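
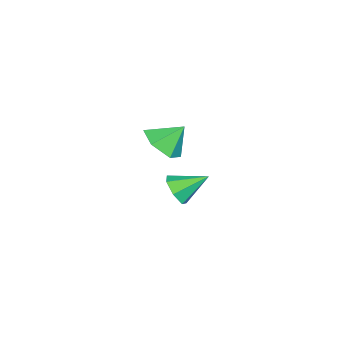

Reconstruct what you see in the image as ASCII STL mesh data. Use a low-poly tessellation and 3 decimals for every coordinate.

solid 
facet normal 0.208 -0.655 -0.726
outer loop
vertex 1.226 -1.455 1.418
vertex 0.469 -1.903 1.606
vertex 0.459 -1.237 1.002
endloop
endfacet
facet normal 0.278 0.961 -0.009
outer loop
vertex 1.226 -1.455 1.418
vertex 0.459 -1.237 1.002
vertex 0.231 -1.157 2.434
endloop
endfacet
facet normal 0.208 -0.655 -0.726
outer loop
vertex 0.459 -1.237 1.002
vertex 0.469 -1.903 1.606
vertex -0.299 -1.685 1.189
endloop
endfacet
facet normal -0.528 0.839 -0.131
outer loop
vertex 0.459 -1.237 1.002
vertex -0.299 -1.685 1.189
vertex 0.231 -1.157 2.434
endloop
endfacet
facet normal 0.208 -0.655 -0.726
outer loop
vertex -0.299 -1.685 1.189
vertex 0.469 -1.903 1.606
vertex -0.288 -2.352 1.794
endloop
endfacet
facet normal -0.925 0.247 0.289
outer loop
vertex -0.299 -1.685 1.189
vertex -0.288 -2.352 1.794
vertex 0.231 -1.157 2.434
endloop
endfacet
facet normal 0.208 -0.655 -0.726
outer loop
vertex -0.288 -2.352 1.794
vertex 0.469 -1.903 1.606
vertex 0.479 -2.57 2.211
endloop
endfacet
facet normal -0.514 -0.221 0.829
outer loop
vertex -0.288 -2.352 1.794
vertex 0.479 -2.57 2.211
vertex 0.231 -1.157 2.434
endloop
endfacet
facet normal 0.208 -0.655 -0.726
outer loop
vertex 0.479 -2.57 2.211
vertex 0.469 -1.903 1.606
vertex 1.236 -2.121 2.023
endloop
endfacet
facet normal 0.294 -0.098 0.951
outer loop
vertex 0.479 -2.57 2.211
vertex 1.236 -2.121 2.023
vertex 0.231 -1.157 2.434
endloop
endfacet
facet normal 0.208 -0.656 -0.726
outer loop
vertex 1.236 -2.121 2.023
vertex 0.469 -1.903 1.606
vertex 1.226 -1.455 1.418
endloop
endfacet
facet normal 0.690 0.493 0.531
outer loop
vertex 1.236 -2.121 2.023
vertex 1.226 -1.455 1.418
vertex 0.231 -1.157 2.434
endloop
endfacet
facet normal 0.237 -0.829 -0.507
outer loop
vertex -1.994 -1.701 -3.285
vertex -2.591 -2.059 -2.979
vertex -2.559 -1.656 -3.623
endloop
endfacet
facet normal 0.311 0.860 -0.405
outer loop
vertex -1.994 -1.701 -3.285
vertex -2.559 -1.656 -3.623
vertex -2.929 -0.881 -2.261
endloop
endfacet
facet normal 0.239 -0.828 -0.507
outer loop
vertex -2.559 -1.656 -3.623
vertex -2.591 -2.059 -2.979
vertex -3.148 -1.915 -3.477
endloop
endfacet
facet normal -0.448 0.719 -0.531
outer loop
vertex -2.559 -1.656 -3.623
vertex -3.148 -1.915 -3.477
vertex -2.929 -0.881 -2.261
endloop
endfacet
facet normal 0.237 -0.830 -0.505
outer loop
vertex -3.148 -1.915 -3.477
vertex -2.591 -2.059 -2.979
vertex -3.317 -2.281 -2.955
endloop
endfacet
facet normal -0.947 0.308 -0.091
outer loop
vertex -3.148 -1.915 -3.477
vertex -3.317 -2.281 -2.955
vertex -2.929 -0.881 -2.261
endloop
endfacet
facet normal 0.237 -0.830 -0.506
outer loop
vertex -3.317 -2.281 -2.955
vertex -2.591 -2.059 -2.979
vertex -2.94 -2.48 -2.452
endloop
endfacet
facet normal -0.811 -0.064 0.582
outer loop
vertex -3.317 -2.281 -2.955
vertex -2.94 -2.48 -2.452
vertex -2.929 -0.881 -2.261
endloop
endfacet
facet normal 0.237 -0.829 -0.506
outer loop
vertex -2.94 -2.48 -2.452
vertex -2.591 -2.059 -2.979
vertex -2.3 -2.362 -2.346
endloop
endfacet
facet normal -0.141 -0.116 0.983
outer loop
vertex -2.94 -2.48 -2.452
vertex -2.3 -2.362 -2.346
vertex -2.929 -0.881 -2.261
endloop
endfacet
facet normal 0.237 -0.829 -0.506
outer loop
vertex -2.3 -2.362 -2.346
vertex -2.591 -2.059 -2.979
vertex -1.879 -2.015 -2.717
endloop
endfacet
facet normal 0.556 0.190 0.809
outer loop
vertex -2.3 -2.362 -2.346
vertex -1.879 -2.015 -2.717
vertex -2.929 -0.881 -2.261
endloop
endfacet
facet normal 0.238 -0.829 -0.506
outer loop
vertex -1.879 -2.015 -2.717
vertex -2.591 -2.059 -2.979
vertex -1.994 -1.701 -3.285
endloop
endfacet
facet normal 0.757 0.624 0.192
outer loop
vertex -1.879 -2.015 -2.717
vertex -1.994 -1.701 -3.285
vertex -2.929 -0.881 -2.261
endloop
endfacet

endsolid


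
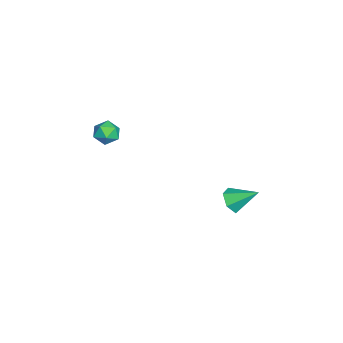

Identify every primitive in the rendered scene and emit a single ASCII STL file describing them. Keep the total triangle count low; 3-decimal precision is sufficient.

solid 
facet normal -0.121 -0.820 -0.559
outer loop
vertex 1.243 3.342 -0.481
vertex 0.678 3.123 -0.038
vertex 0.54 3.552 -0.637
endloop
endfacet
facet normal 0.348 0.780 -0.519
outer loop
vertex 1.243 3.342 -0.481
vertex 0.54 3.552 -0.637
vertex 0.862 4.377 0.818
endloop
endfacet
facet normal -0.119 -0.820 -0.560
outer loop
vertex 0.54 3.552 -0.637
vertex 0.678 3.123 -0.038
vertex -0.024 3.332 -0.195
endloop
endfacet
facet normal -0.550 0.773 -0.317
outer loop
vertex 0.54 3.552 -0.637
vertex -0.024 3.332 -0.195
vertex 0.862 4.377 0.818
endloop
endfacet
facet normal -0.119 -0.820 -0.560
outer loop
vertex -0.024 3.332 -0.195
vertex 0.678 3.123 -0.038
vertex 0.114 2.903 0.404
endloop
endfacet
facet normal -0.851 0.314 0.421
outer loop
vertex -0.024 3.332 -0.195
vertex 0.114 2.903 0.404
vertex 0.862 4.377 0.818
endloop
endfacet
facet normal -0.120 -0.819 -0.561
outer loop
vertex 0.114 2.903 0.404
vertex 0.678 3.123 -0.038
vertex 0.817 2.693 0.561
endloop
endfacet
facet normal -0.255 -0.139 0.957
outer loop
vertex 0.114 2.903 0.404
vertex 0.817 2.693 0.561
vertex 0.862 4.377 0.818
endloop
endfacet
facet normal -0.120 -0.819 -0.561
outer loop
vertex 0.817 2.693 0.561
vertex 0.678 3.123 -0.038
vertex 1.381 2.913 0.119
endloop
endfacet
facet normal 0.643 -0.132 0.754
outer loop
vertex 0.817 2.693 0.561
vertex 1.381 2.913 0.119
vertex 0.862 4.377 0.818
endloop
endfacet
facet normal -0.120 -0.820 -0.559
outer loop
vertex 1.381 2.913 0.119
vertex 0.678 3.123 -0.038
vertex 1.243 3.342 -0.481
endloop
endfacet
facet normal 0.945 0.327 0.017
outer loop
vertex 1.381 2.913 0.119
vertex 1.243 3.342 -0.481
vertex 0.862 4.377 0.818
endloop
endfacet
facet normal 0.023 0.978 0.207
outer loop
vertex -0.258 -2.316 3.33
vertex -0.954 -2.35 3.569
vertex -0.398 -2.462 4.037
endloop
endfacet
facet normal 0.672 0.687 0.275
outer loop
vertex -0.258 -2.316 3.33
vertex -0.398 -2.462 4.037
vertex 0.128 -2.834 3.681
endloop
endfacet
facet normal 0.849 0.394 -0.352
outer loop
vertex -0.258 -2.316 3.33
vertex 0.128 -2.834 3.681
vertex -0.103 -2.951 2.992
endloop
endfacet
facet normal 0.309 0.505 -0.806
outer loop
vertex -0.258 -2.316 3.33
vertex -0.103 -2.951 2.992
vertex -0.772 -2.652 2.923
endloop
endfacet
facet normal -0.200 0.865 -0.461
outer loop
vertex -0.258 -2.316 3.33
vertex -0.772 -2.652 2.923
vertex -0.954 -2.35 3.569
endloop
endfacet
facet normal 0.630 0.165 0.759
outer loop
vertex 0.128 -2.834 3.681
vertex -0.398 -2.462 4.037
vertex -0.328 -3.188 4.137
endloop
endfacet
facet normal -0.419 0.635 0.649
outer loop
vertex -0.398 -2.462 4.037
vertex -0.954 -2.35 3.569
vertex -0.997 -2.889 4.068
endloop
endfacet
facet normal -0.781 0.451 -0.431
outer loop
vertex -0.954 -2.35 3.569
vertex -0.772 -2.652 2.923
vertex -1.228 -3.006 3.379
endloop
endfacet
facet normal 0.043 -0.132 -0.990
outer loop
vertex -0.772 -2.652 2.923
vertex -0.103 -2.951 2.992
vertex -0.702 -3.378 3.023
endloop
endfacet
facet normal 0.916 -0.309 -0.255
outer loop
vertex -0.103 -2.951 2.992
vertex 0.128 -2.834 3.681
vertex -0.146 -3.49 3.491
endloop
endfacet
facet normal -0.309 -0.505 0.806
outer loop
vertex -0.842 -3.524 3.73
vertex -0.328 -3.188 4.137
vertex -0.997 -2.889 4.068
endloop
endfacet
facet normal -0.849 -0.394 0.352
outer loop
vertex -0.842 -3.524 3.73
vertex -0.997 -2.889 4.068
vertex -1.228 -3.006 3.379
endloop
endfacet
facet normal -0.672 -0.687 -0.275
outer loop
vertex -0.842 -3.524 3.73
vertex -1.228 -3.006 3.379
vertex -0.702 -3.378 3.023
endloop
endfacet
facet normal -0.023 -0.978 -0.207
outer loop
vertex -0.842 -3.524 3.73
vertex -0.702 -3.378 3.023
vertex -0.146 -3.49 3.491
endloop
endfacet
facet normal 0.200 -0.865 0.461
outer loop
vertex -0.842 -3.524 3.73
vertex -0.146 -3.49 3.491
vertex -0.328 -3.188 4.137
endloop
endfacet
facet normal -0.043 0.132 0.990
outer loop
vertex -0.997 -2.889 4.068
vertex -0.328 -3.188 4.137
vertex -0.398 -2.462 4.037
endloop
endfacet
facet normal -0.916 0.309 0.255
outer loop
vertex -1.228 -3.006 3.379
vertex -0.997 -2.889 4.068
vertex -0.954 -2.35 3.569
endloop
endfacet
facet normal -0.630 -0.165 -0.759
outer loop
vertex -0.702 -3.378 3.023
vertex -1.228 -3.006 3.379
vertex -0.772 -2.652 2.923
endloop
endfacet
facet normal 0.419 -0.635 -0.649
outer loop
vertex -0.146 -3.49 3.491
vertex -0.702 -3.378 3.023
vertex -0.103 -2.951 2.992
endloop
endfacet
facet normal 0.781 -0.451 0.431
outer loop
vertex -0.328 -3.188 4.137
vertex -0.146 -3.49 3.491
vertex 0.128 -2.834 3.681
endloop
endfacet

endsolid


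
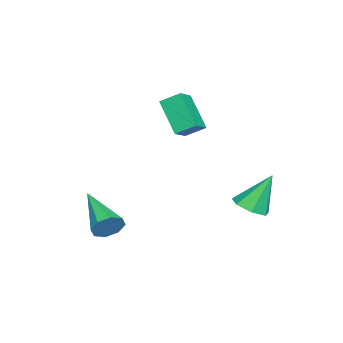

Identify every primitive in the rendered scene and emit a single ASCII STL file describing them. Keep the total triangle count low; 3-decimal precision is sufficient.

solid 
facet normal -0.443 -0.523 0.728
outer loop
vertex -3.188 -0.344 2.035
vertex -3.324 0.424 2.504
vertex -3.975 -0.238 1.633
endloop
endfacet
facet normal 0.150 -0.844 -0.515
outer loop
vertex -3.236 0.636 0.416
vertex -3.188 -0.344 2.035
vertex -3.975 -0.238 1.633
endloop
endfacet
facet normal -0.443 -0.523 0.728
outer loop
vertex -3.975 -0.238 1.633
vertex -3.324 0.424 2.504
vertex -4.111 0.53 2.102
endloop
endfacet
facet normal -0.884 0.119 -0.451
outer loop
vertex -4.111 0.53 2.102
vertex -3.236 0.636 0.416
vertex -3.975 -0.238 1.633
endloop
endfacet
facet normal 0.884 -0.119 0.451
outer loop
vertex -3.188 -0.344 2.035
vertex -2.585 1.298 1.287
vertex -3.324 0.424 2.504
endloop
endfacet
facet normal 0.150 -0.844 -0.515
outer loop
vertex -2.449 0.53 0.818
vertex -3.188 -0.344 2.035
vertex -3.236 0.636 0.416
endloop
endfacet
facet normal 0.884 -0.119 0.451
outer loop
vertex -2.449 0.53 0.818
vertex -2.585 1.298 1.287
vertex -3.188 -0.344 2.035
endloop
endfacet
facet normal -0.150 0.844 0.515
outer loop
vertex -3.324 0.424 2.504
vertex -2.585 1.298 1.287
vertex -4.111 0.53 2.102
endloop
endfacet
facet normal -0.884 0.119 -0.451
outer loop
vertex -3.372 1.404 0.885
vertex -3.236 0.636 0.416
vertex -4.111 0.53 2.102
endloop
endfacet
facet normal -0.150 0.844 0.515
outer loop
vertex -4.111 0.53 2.102
vertex -2.585 1.298 1.287
vertex -3.372 1.404 0.885
endloop
endfacet
facet normal 0.443 0.523 -0.728
outer loop
vertex -3.372 1.404 0.885
vertex -2.449 0.53 0.818
vertex -3.236 0.636 0.416
endloop
endfacet
facet normal 0.443 0.523 -0.728
outer loop
vertex -2.585 1.298 1.287
vertex -2.449 0.53 0.818
vertex -3.372 1.404 0.885
endloop
endfacet
facet normal 0.267 -0.392 -0.881
outer loop
vertex -2.122 2.98 -2.221
vertex -2.712 3.325 -2.553
vertex -2.005 3.586 -2.455
endloop
endfacet
facet normal 0.780 0.088 0.619
outer loop
vertex -2.122 2.98 -2.221
vertex -2.005 3.586 -2.455
vertex -3.168 3.995 -1.047
endloop
endfacet
facet normal 0.267 -0.392 -0.881
outer loop
vertex -2.005 3.586 -2.455
vertex -2.712 3.325 -2.553
vertex -2.421 3.995 -2.763
endloop
endfacet
facet normal 0.578 0.777 0.251
outer loop
vertex -2.005 3.586 -2.455
vertex -2.421 3.995 -2.763
vertex -3.168 3.995 -1.047
endloop
endfacet
facet normal 0.265 -0.391 -0.881
outer loop
vertex -2.421 3.995 -2.763
vertex -2.712 3.325 -2.553
vertex -3.056 3.9 -2.912
endloop
endfacet
facet normal -0.134 0.989 -0.058
outer loop
vertex -2.421 3.995 -2.763
vertex -3.056 3.9 -2.912
vertex -3.168 3.995 -1.047
endloop
endfacet
facet normal 0.267 -0.390 -0.881
outer loop
vertex -3.056 3.9 -2.912
vertex -2.712 3.325 -2.553
vertex -3.432 3.372 -2.792
endloop
endfacet
facet normal -0.820 0.566 -0.078
outer loop
vertex -3.056 3.9 -2.912
vertex -3.432 3.372 -2.792
vertex -3.168 3.995 -1.047
endloop
endfacet
facet normal 0.267 -0.392 -0.880
outer loop
vertex -3.432 3.372 -2.792
vertex -2.712 3.325 -2.553
vertex -3.267 2.809 -2.491
endloop
endfacet
facet normal -0.963 -0.172 0.207
outer loop
vertex -3.432 3.372 -2.792
vertex -3.267 2.809 -2.491
vertex -3.168 3.995 -1.047
endloop
endfacet
facet normal 0.266 -0.392 -0.881
outer loop
vertex -3.267 2.809 -2.491
vertex -2.712 3.325 -2.553
vertex -2.683 2.635 -2.237
endloop
endfacet
facet normal -0.454 -0.673 0.584
outer loop
vertex -3.267 2.809 -2.491
vertex -2.683 2.635 -2.237
vertex -3.168 3.995 -1.047
endloop
endfacet
facet normal 0.266 -0.392 -0.881
outer loop
vertex -2.683 2.635 -2.237
vertex -2.712 3.325 -2.553
vertex -2.122 2.98 -2.221
endloop
endfacet
facet normal 0.320 -0.557 0.767
outer loop
vertex -2.683 2.635 -2.237
vertex -2.122 2.98 -2.221
vertex -3.168 3.995 -1.047
endloop
endfacet
facet normal 0.659 0.644 -0.389
outer loop
vertex 1.715 -0.786 -1.959
vertex 1.265 -0.581 -2.381
vertex 1.448 -0.406 -1.782
endloop
endfacet
facet normal 0.327 -0.201 0.924
outer loop
vertex 1.715 -0.786 -1.959
vertex 1.448 -0.406 -1.782
vertex -0.125 -1.939 -1.559
endloop
endfacet
facet normal 0.659 0.643 -0.389
outer loop
vertex 1.448 -0.406 -1.782
vertex 1.265 -0.581 -2.381
vertex 1.074 -0.128 -1.956
endloop
endfacet
facet normal -0.188 0.327 0.926
outer loop
vertex 1.448 -0.406 -1.782
vertex 1.074 -0.128 -1.956
vertex -0.125 -1.939 -1.559
endloop
endfacet
facet normal 0.659 0.643 -0.390
outer loop
vertex 1.074 -0.128 -1.956
vertex 1.265 -0.581 -2.381
vertex 0.812 -0.116 -2.379
endloop
endfacet
facet normal -0.697 0.560 0.448
outer loop
vertex 1.074 -0.128 -1.956
vertex 0.812 -0.116 -2.379
vertex -0.125 -1.939 -1.559
endloop
endfacet
facet normal 0.659 0.644 -0.389
outer loop
vertex 0.812 -0.116 -2.379
vertex 1.265 -0.581 -2.381
vertex 0.816 -0.376 -2.803
endloop
endfacet
facet normal -0.904 0.361 -0.230
outer loop
vertex 0.812 -0.116 -2.379
vertex 0.816 -0.376 -2.803
vertex -0.125 -1.939 -1.559
endloop
endfacet
facet normal 0.659 0.643 -0.389
outer loop
vertex 0.816 -0.376 -2.803
vertex 1.265 -0.581 -2.381
vertex 1.083 -0.757 -2.98
endloop
endfacet
facet normal -0.687 -0.152 -0.710
outer loop
vertex 0.816 -0.376 -2.803
vertex 1.083 -0.757 -2.98
vertex -0.125 -1.939 -1.559
endloop
endfacet
facet normal 0.660 0.643 -0.389
outer loop
vertex 1.083 -0.757 -2.98
vertex 1.265 -0.581 -2.381
vertex 1.457 -1.035 -2.805
endloop
endfacet
facet normal -0.172 -0.680 -0.712
outer loop
vertex 1.083 -0.757 -2.98
vertex 1.457 -1.035 -2.805
vertex -0.125 -1.939 -1.559
endloop
endfacet
facet normal 0.659 0.643 -0.390
outer loop
vertex 1.457 -1.035 -2.805
vertex 1.265 -0.581 -2.381
vertex 1.719 -1.047 -2.382
endloop
endfacet
facet normal 0.337 -0.912 -0.234
outer loop
vertex 1.457 -1.035 -2.805
vertex 1.719 -1.047 -2.382
vertex -0.125 -1.939 -1.559
endloop
endfacet
facet normal 0.659 0.643 -0.390
outer loop
vertex 1.719 -1.047 -2.382
vertex 1.265 -0.581 -2.381
vertex 1.715 -0.786 -1.959
endloop
endfacet
facet normal 0.543 -0.712 0.445
outer loop
vertex 1.719 -1.047 -2.382
vertex 1.715 -0.786 -1.959
vertex -0.125 -1.939 -1.559
endloop
endfacet

endsolid


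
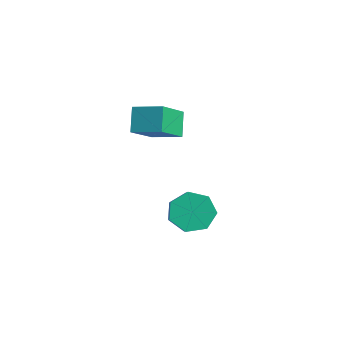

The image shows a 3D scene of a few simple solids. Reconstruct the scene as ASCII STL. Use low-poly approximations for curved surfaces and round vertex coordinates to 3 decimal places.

solid 
facet normal -0.660 0.427 -0.618
outer loop
vertex 0.992 1.872 -1.961
vertex 0.3 1.685 -1.352
vertex 0.844 2.45 -1.404
endloop
endfacet
facet normal 0.730 0.562 -0.389
outer loop
vertex 0.992 1.872 -1.961
vertex 0.844 2.45 -1.404
vertex 2.212 1.082 -0.816
endloop
endfacet
facet normal 0.730 0.562 -0.390
outer loop
vertex 2.212 1.082 -0.816
vertex 0.844 2.45 -1.404
vertex 2.064 1.66 -0.26
endloop
endfacet
facet normal 0.659 -0.427 0.619
outer loop
vertex 2.212 1.082 -0.816
vertex 2.064 1.66 -0.26
vertex 1.52 0.895 -0.208
endloop
endfacet
facet normal -0.659 0.427 -0.619
outer loop
vertex 0.844 2.45 -1.404
vertex 0.3 1.685 -1.352
vertex 0.286 2.452 -0.809
endloop
endfacet
facet normal 0.313 0.904 0.291
outer loop
vertex 0.844 2.45 -1.404
vertex 0.286 2.452 -0.809
vertex 2.064 1.66 -0.26
endloop
endfacet
facet normal 0.313 0.904 0.290
outer loop
vertex 2.064 1.66 -0.26
vertex 0.286 2.452 -0.809
vertex 1.507 1.662 0.336
endloop
endfacet
facet normal 0.660 -0.427 0.618
outer loop
vertex 2.064 1.66 -0.26
vertex 1.507 1.662 0.336
vertex 1.52 0.895 -0.208
endloop
endfacet
facet normal -0.660 0.426 -0.619
outer loop
vertex 0.286 2.452 -0.809
vertex 0.3 1.685 -1.352
vertex -0.261 1.876 -0.622
endloop
endfacet
facet normal -0.339 0.566 0.752
outer loop
vertex 0.286 2.452 -0.809
vertex -0.261 1.876 -0.622
vertex 1.507 1.662 0.336
endloop
endfacet
facet normal -0.339 0.565 0.752
outer loop
vertex 1.507 1.662 0.336
vertex -0.261 1.876 -0.622
vertex 0.959 1.086 0.522
endloop
endfacet
facet normal 0.659 -0.428 0.619
outer loop
vertex 1.507 1.662 0.336
vertex 0.959 1.086 0.522
vertex 1.52 0.895 -0.208
endloop
endfacet
facet normal -0.659 0.428 -0.618
outer loop
vertex -0.261 1.876 -0.622
vertex 0.3 1.685 -1.352
vertex -0.386 1.157 -0.986
endloop
endfacet
facet normal -0.736 -0.200 0.647
outer loop
vertex -0.261 1.876 -0.622
vertex -0.386 1.157 -0.986
vertex 0.959 1.086 0.522
endloop
endfacet
facet normal -0.736 -0.199 0.647
outer loop
vertex 0.959 1.086 0.522
vertex -0.386 1.157 -0.986
vertex 0.834 0.367 0.159
endloop
endfacet
facet normal 0.660 -0.427 0.619
outer loop
vertex 0.959 1.086 0.522
vertex 0.834 0.367 0.159
vertex 1.52 0.895 -0.208
endloop
endfacet
facet normal -0.659 0.427 -0.619
outer loop
vertex -0.386 1.157 -0.986
vertex 0.3 1.685 -1.352
vertex 0.005 0.835 -1.625
endloop
endfacet
facet normal -0.579 -0.813 0.056
outer loop
vertex -0.386 1.157 -0.986
vertex 0.005 0.835 -1.625
vertex 0.834 0.367 0.159
endloop
endfacet
facet normal -0.578 -0.814 0.055
outer loop
vertex 0.834 0.367 0.159
vertex 0.005 0.835 -1.625
vertex 1.226 0.045 -0.481
endloop
endfacet
facet normal 0.660 -0.427 0.619
outer loop
vertex 0.834 0.367 0.159
vertex 1.226 0.045 -0.481
vertex 1.52 0.895 -0.208
endloop
endfacet
facet normal -0.660 0.427 -0.618
outer loop
vertex 0.005 0.835 -1.625
vertex 0.3 1.685 -1.352
vertex 0.618 1.153 -2.059
endloop
endfacet
facet normal 0.014 -0.816 -0.578
outer loop
vertex 0.005 0.835 -1.625
vertex 0.618 1.153 -2.059
vertex 1.226 0.045 -0.481
endloop
endfacet
facet normal 0.015 -0.816 -0.578
outer loop
vertex 1.226 0.045 -0.481
vertex 0.618 1.153 -2.059
vertex 1.839 0.363 -0.914
endloop
endfacet
facet normal 0.659 -0.427 0.619
outer loop
vertex 1.226 0.045 -0.481
vertex 1.839 0.363 -0.914
vertex 1.52 0.895 -0.208
endloop
endfacet
facet normal -0.660 0.427 -0.618
outer loop
vertex 0.618 1.153 -2.059
vertex 0.3 1.685 -1.352
vertex 0.992 1.872 -1.961
endloop
endfacet
facet normal 0.596 -0.204 -0.777
outer loop
vertex 0.618 1.153 -2.059
vertex 0.992 1.872 -1.961
vertex 1.839 0.363 -0.914
endloop
endfacet
facet normal 0.597 -0.204 -0.776
outer loop
vertex 1.839 0.363 -0.914
vertex 0.992 1.872 -1.961
vertex 2.212 1.082 -0.816
endloop
endfacet
facet normal 0.659 -0.426 0.619
outer loop
vertex 1.839 0.363 -0.914
vertex 2.212 1.082 -0.816
vertex 1.52 0.895 -0.208
endloop
endfacet
facet normal -0.522 0.419 0.743
outer loop
vertex -3.727 1.697 2.474
vertex -2.651 2.439 2.811
vertex -4.316 3.1 1.27
endloop
endfacet
facet normal -0.797 -0.549 -0.250
outer loop
vertex -3.669 2.581 0.349
vertex -3.727 1.697 2.474
vertex -4.316 3.1 1.27
endloop
endfacet
facet normal -0.522 0.418 0.743
outer loop
vertex -4.316 3.1 1.27
vertex -2.651 2.439 2.811
vertex -3.24 3.842 1.608
endloop
endfacet
facet normal -0.304 0.723 -0.621
outer loop
vertex -3.24 3.842 1.608
vertex -3.669 2.581 0.349
vertex -4.316 3.1 1.27
endloop
endfacet
facet normal 0.304 -0.723 0.621
outer loop
vertex -3.727 1.697 2.474
vertex -2.004 1.92 1.89
vertex -2.651 2.439 2.811
endloop
endfacet
facet normal -0.797 -0.549 -0.250
outer loop
vertex -3.08 1.178 1.552
vertex -3.727 1.697 2.474
vertex -3.669 2.581 0.349
endloop
endfacet
facet normal 0.304 -0.723 0.620
outer loop
vertex -3.08 1.178 1.552
vertex -2.004 1.92 1.89
vertex -3.727 1.697 2.474
endloop
endfacet
facet normal 0.797 0.549 0.250
outer loop
vertex -2.651 2.439 2.811
vertex -2.004 1.92 1.89
vertex -3.24 3.842 1.608
endloop
endfacet
facet normal -0.304 0.723 -0.620
outer loop
vertex -2.593 3.323 0.686
vertex -3.669 2.581 0.349
vertex -3.24 3.842 1.608
endloop
endfacet
facet normal 0.797 0.549 0.250
outer loop
vertex -3.24 3.842 1.608
vertex -2.004 1.92 1.89
vertex -2.593 3.323 0.686
endloop
endfacet
facet normal 0.522 -0.419 -0.744
outer loop
vertex -2.593 3.323 0.686
vertex -3.08 1.178 1.552
vertex -3.669 2.581 0.349
endloop
endfacet
facet normal 0.522 -0.419 -0.743
outer loop
vertex -2.004 1.92 1.89
vertex -3.08 1.178 1.552
vertex -2.593 3.323 0.686
endloop
endfacet

endsolid


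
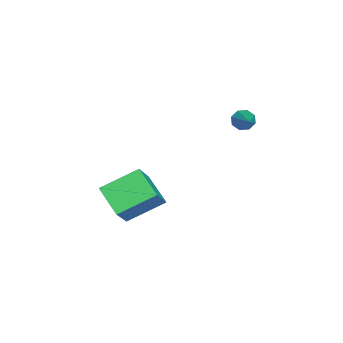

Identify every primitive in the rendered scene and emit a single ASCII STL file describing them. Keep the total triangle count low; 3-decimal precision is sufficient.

solid 
facet normal -0.618 -0.586 0.524
outer loop
vertex 4.353 -2.98 -0.869
vertex 3.621 -1.387 0.051
vertex 3.125 -2.814 -2.133
endloop
endfacet
facet normal 0.369 -0.805 -0.465
outer loop
vertex 4.139 -1.853 -2.991
vertex 4.353 -2.98 -0.869
vertex 3.125 -2.814 -2.133
endloop
endfacet
facet normal -0.618 -0.586 0.524
outer loop
vertex 3.125 -2.814 -2.133
vertex 3.621 -1.387 0.051
vertex 2.393 -1.221 -1.213
endloop
endfacet
facet normal -0.693 0.094 -0.714
outer loop
vertex 2.393 -1.221 -1.213
vertex 4.139 -1.853 -2.991
vertex 3.125 -2.814 -2.133
endloop
endfacet
facet normal 0.693 -0.094 0.714
outer loop
vertex 4.353 -2.98 -0.869
vertex 4.635 -0.426 -0.807
vertex 3.621 -1.387 0.051
endloop
endfacet
facet normal 0.369 -0.805 -0.465
outer loop
vertex 5.367 -2.019 -1.727
vertex 4.353 -2.98 -0.869
vertex 4.139 -1.853 -2.991
endloop
endfacet
facet normal 0.693 -0.094 0.714
outer loop
vertex 5.367 -2.019 -1.727
vertex 4.635 -0.426 -0.807
vertex 4.353 -2.98 -0.869
endloop
endfacet
facet normal -0.369 0.805 0.465
outer loop
vertex 3.621 -1.387 0.051
vertex 4.635 -0.426 -0.807
vertex 2.393 -1.221 -1.213
endloop
endfacet
facet normal -0.693 0.094 -0.714
outer loop
vertex 3.407 -0.26 -2.071
vertex 4.139 -1.853 -2.991
vertex 2.393 -1.221 -1.213
endloop
endfacet
facet normal -0.369 0.805 0.465
outer loop
vertex 2.393 -1.221 -1.213
vertex 4.635 -0.426 -0.807
vertex 3.407 -0.26 -2.071
endloop
endfacet
facet normal 0.618 0.586 -0.524
outer loop
vertex 3.407 -0.26 -2.071
vertex 5.367 -2.019 -1.727
vertex 4.139 -1.853 -2.991
endloop
endfacet
facet normal 0.618 0.586 -0.524
outer loop
vertex 4.635 -0.426 -0.807
vertex 5.367 -2.019 -1.727
vertex 3.407 -0.26 -2.071
endloop
endfacet
facet normal -0.840 -0.289 -0.458
outer loop
vertex 3.531 2.846 2.871
vertex 3.247 2.969 3.314
vertex 3.397 3.237 2.87
endloop
endfacet
facet normal 0.664 0.226 -0.713
outer loop
vertex 3.531 2.846 2.871
vertex 3.397 3.237 2.87
vertex 4.593 3.431 4.046
endloop
endfacet
facet normal -0.841 -0.288 -0.458
outer loop
vertex 3.397 3.237 2.87
vertex 3.247 2.969 3.314
vertex 3.176 3.471 3.129
endloop
endfacet
facet normal 0.325 0.823 -0.466
outer loop
vertex 3.397 3.237 2.87
vertex 3.176 3.471 3.129
vertex 4.593 3.431 4.046
endloop
endfacet
facet normal -0.840 -0.288 -0.459
outer loop
vertex 3.176 3.471 3.129
vertex 3.247 2.969 3.314
vertex 2.996 3.411 3.496
endloop
endfacet
facet normal -0.058 0.989 0.133
outer loop
vertex 3.176 3.471 3.129
vertex 2.996 3.411 3.496
vertex 4.593 3.431 4.046
endloop
endfacet
facet normal -0.841 -0.289 -0.458
outer loop
vertex 2.996 3.411 3.496
vertex 3.247 2.969 3.314
vertex 2.964 3.091 3.757
endloop
endfacet
facet normal -0.261 0.626 0.735
outer loop
vertex 2.996 3.411 3.496
vertex 2.964 3.091 3.757
vertex 4.593 3.431 4.046
endloop
endfacet
facet normal -0.841 -0.289 -0.457
outer loop
vertex 2.964 3.091 3.757
vertex 3.247 2.969 3.314
vertex 3.098 2.7 3.758
endloop
endfacet
facet normal -0.164 -0.054 0.985
outer loop
vertex 2.964 3.091 3.757
vertex 3.098 2.7 3.758
vertex 4.593 3.431 4.046
endloop
endfacet
facet normal -0.841 -0.289 -0.457
outer loop
vertex 3.098 2.7 3.758
vertex 3.247 2.969 3.314
vertex 3.319 2.467 3.499
endloop
endfacet
facet normal 0.177 -0.652 0.737
outer loop
vertex 3.098 2.7 3.758
vertex 3.319 2.467 3.499
vertex 4.593 3.431 4.046
endloop
endfacet
facet normal -0.840 -0.289 -0.458
outer loop
vertex 3.319 2.467 3.499
vertex 3.247 2.969 3.314
vertex 3.499 2.527 3.131
endloop
endfacet
facet normal 0.559 -0.818 0.140
outer loop
vertex 3.319 2.467 3.499
vertex 3.499 2.527 3.131
vertex 4.593 3.431 4.046
endloop
endfacet
facet normal -0.840 -0.289 -0.458
outer loop
vertex 3.499 2.527 3.131
vertex 3.247 2.969 3.314
vertex 3.531 2.846 2.871
endloop
endfacet
facet normal 0.762 -0.454 -0.463
outer loop
vertex 3.499 2.527 3.131
vertex 3.531 2.846 2.871
vertex 4.593 3.431 4.046
endloop
endfacet

endsolid


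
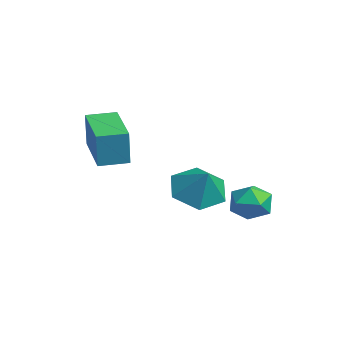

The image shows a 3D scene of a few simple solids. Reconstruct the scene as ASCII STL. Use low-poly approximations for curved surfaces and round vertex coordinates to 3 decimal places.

solid 
facet normal 0.139 0.984 -0.109
outer loop
vertex 4.14 2.151 -0.784
vertex 3.341 2.289 -0.559
vertex 3.945 2.268 0.026
endloop
endfacet
facet normal 0.746 0.660 0.084
outer loop
vertex 4.14 2.151 -0.784
vertex 3.945 2.268 0.026
vertex 4.497 1.672 -0.192
endloop
endfacet
facet normal 0.898 0.166 -0.407
outer loop
vertex 4.14 2.151 -0.784
vertex 4.497 1.672 -0.192
vertex 4.235 1.325 -0.912
endloop
endfacet
facet normal 0.386 0.184 -0.904
outer loop
vertex 4.14 2.151 -0.784
vertex 4.235 1.325 -0.912
vertex 3.521 1.706 -1.139
endloop
endfacet
facet normal -0.083 0.690 -0.719
outer loop
vertex 4.14 2.151 -0.784
vertex 3.521 1.706 -1.139
vertex 3.341 2.289 -0.559
endloop
endfacet
facet normal 0.631 0.327 0.704
outer loop
vertex 4.497 1.672 -0.192
vertex 3.945 2.268 0.026
vertex 3.919 1.514 0.399
endloop
endfacet
facet normal -0.351 0.850 0.393
outer loop
vertex 3.945 2.268 0.026
vertex 3.341 2.289 -0.559
vertex 3.205 1.895 0.172
endloop
endfacet
facet normal -0.711 0.373 -0.596
outer loop
vertex 3.341 2.289 -0.559
vertex 3.521 1.706 -1.139
vertex 2.943 1.548 -0.548
endloop
endfacet
facet normal 0.047 -0.444 -0.895
outer loop
vertex 3.521 1.706 -1.139
vertex 4.235 1.325 -0.912
vertex 3.495 0.952 -0.766
endloop
endfacet
facet normal 0.877 -0.472 -0.091
outer loop
vertex 4.235 1.325 -0.912
vertex 4.497 1.672 -0.192
vertex 4.099 0.931 -0.181
endloop
endfacet
facet normal -0.386 -0.184 0.904
outer loop
vertex 3.3 1.069 0.044
vertex 3.919 1.514 0.399
vertex 3.205 1.895 0.172
endloop
endfacet
facet normal -0.898 -0.166 0.407
outer loop
vertex 3.3 1.069 0.044
vertex 3.205 1.895 0.172
vertex 2.943 1.548 -0.548
endloop
endfacet
facet normal -0.746 -0.660 -0.084
outer loop
vertex 3.3 1.069 0.044
vertex 2.943 1.548 -0.548
vertex 3.495 0.952 -0.766
endloop
endfacet
facet normal -0.139 -0.984 0.109
outer loop
vertex 3.3 1.069 0.044
vertex 3.495 0.952 -0.766
vertex 4.099 0.931 -0.181
endloop
endfacet
facet normal 0.083 -0.690 0.719
outer loop
vertex 3.3 1.069 0.044
vertex 4.099 0.931 -0.181
vertex 3.919 1.514 0.399
endloop
endfacet
facet normal -0.047 0.444 0.895
outer loop
vertex 3.205 1.895 0.172
vertex 3.919 1.514 0.399
vertex 3.945 2.268 0.026
endloop
endfacet
facet normal -0.877 0.472 0.091
outer loop
vertex 2.943 1.548 -0.548
vertex 3.205 1.895 0.172
vertex 3.341 2.289 -0.559
endloop
endfacet
facet normal -0.631 -0.327 -0.704
outer loop
vertex 3.495 0.952 -0.766
vertex 2.943 1.548 -0.548
vertex 3.521 1.706 -1.139
endloop
endfacet
facet normal 0.351 -0.850 -0.393
outer loop
vertex 4.099 0.931 -0.181
vertex 3.495 0.952 -0.766
vertex 4.235 1.325 -0.912
endloop
endfacet
facet normal 0.711 -0.373 0.596
outer loop
vertex 3.919 1.514 0.399
vertex 4.099 0.931 -0.181
vertex 4.497 1.672 -0.192
endloop
endfacet
facet normal -0.631 -0.069 -0.772
outer loop
vertex 3.294 0.855 -0.392
vertex 2.779 0.057 0.1
vertex 2.473 1.07 0.26
endloop
endfacet
facet normal 0.464 0.830 0.311
outer loop
vertex 3.294 0.855 -0.392
vertex 2.473 1.07 0.26
vertex 3.581 0.143 1.08
endloop
endfacet
facet normal -0.632 -0.069 -0.772
outer loop
vertex 2.473 1.07 0.26
vertex 2.779 0.057 0.1
vertex 1.958 0.271 0.753
endloop
endfacet
facet normal -0.118 0.575 0.809
outer loop
vertex 2.473 1.07 0.26
vertex 1.958 0.271 0.753
vertex 3.581 0.143 1.08
endloop
endfacet
facet normal -0.632 -0.068 -0.772
outer loop
vertex 1.958 0.271 0.753
vertex 2.779 0.057 0.1
vertex 2.264 -0.742 0.592
endloop
endfacet
facet normal -0.209 -0.215 0.954
outer loop
vertex 1.958 0.271 0.753
vertex 2.264 -0.742 0.592
vertex 3.581 0.143 1.08
endloop
endfacet
facet normal -0.632 -0.068 -0.772
outer loop
vertex 2.264 -0.742 0.592
vertex 2.779 0.057 0.1
vertex 3.084 -0.956 -0.061
endloop
endfacet
facet normal 0.282 -0.749 0.599
outer loop
vertex 2.264 -0.742 0.592
vertex 3.084 -0.956 -0.061
vertex 3.581 0.143 1.08
endloop
endfacet
facet normal -0.632 -0.068 -0.772
outer loop
vertex 3.084 -0.956 -0.061
vertex 2.779 0.057 0.1
vertex 3.599 -0.158 -0.553
endloop
endfacet
facet normal 0.863 -0.495 0.101
outer loop
vertex 3.084 -0.956 -0.061
vertex 3.599 -0.158 -0.553
vertex 3.581 0.143 1.08
endloop
endfacet
facet normal -0.632 -0.068 -0.772
outer loop
vertex 3.599 -0.158 -0.553
vertex 2.779 0.057 0.1
vertex 3.294 0.855 -0.392
endloop
endfacet
facet normal 0.955 0.294 -0.044
outer loop
vertex 3.599 -0.158 -0.553
vertex 3.294 0.855 -0.392
vertex 3.581 0.143 1.08
endloop
endfacet
facet normal -0.986 0.069 0.150
outer loop
vertex -1.017 -2.883 2.558
vertex -0.928 -1.748 2.62
vertex -1.233 -2.786 1.097
endloop
endfacet
facet normal -0.078 -0.995 -0.055
outer loop
vertex 0.848 -2.932 0.78
vertex -1.017 -2.883 2.558
vertex -1.233 -2.786 1.097
endloop
endfacet
facet normal -0.986 0.069 0.150
outer loop
vertex -1.233 -2.786 1.097
vertex -0.928 -1.748 2.62
vertex -1.144 -1.651 1.159
endloop
endfacet
facet normal -0.146 0.065 -0.987
outer loop
vertex -1.144 -1.651 1.159
vertex 0.848 -2.932 0.78
vertex -1.233 -2.786 1.097
endloop
endfacet
facet normal 0.146 -0.065 0.987
outer loop
vertex -1.017 -2.883 2.558
vertex 1.153 -1.894 2.303
vertex -0.928 -1.748 2.62
endloop
endfacet
facet normal -0.078 -0.995 -0.055
outer loop
vertex 1.064 -3.029 2.241
vertex -1.017 -2.883 2.558
vertex 0.848 -2.932 0.78
endloop
endfacet
facet normal 0.146 -0.065 0.987
outer loop
vertex 1.064 -3.029 2.241
vertex 1.153 -1.894 2.303
vertex -1.017 -2.883 2.558
endloop
endfacet
facet normal 0.078 0.995 0.055
outer loop
vertex -0.928 -1.748 2.62
vertex 1.153 -1.894 2.303
vertex -1.144 -1.651 1.159
endloop
endfacet
facet normal -0.146 0.065 -0.987
outer loop
vertex 0.937 -1.797 0.842
vertex 0.848 -2.932 0.78
vertex -1.144 -1.651 1.159
endloop
endfacet
facet normal 0.078 0.995 0.055
outer loop
vertex -1.144 -1.651 1.159
vertex 1.153 -1.894 2.303
vertex 0.937 -1.797 0.842
endloop
endfacet
facet normal 0.986 -0.069 -0.150
outer loop
vertex 0.937 -1.797 0.842
vertex 1.064 -3.029 2.241
vertex 0.848 -2.932 0.78
endloop
endfacet
facet normal 0.986 -0.069 -0.150
outer loop
vertex 1.153 -1.894 2.303
vertex 1.064 -3.029 2.241
vertex 0.937 -1.797 0.842
endloop
endfacet

endsolid


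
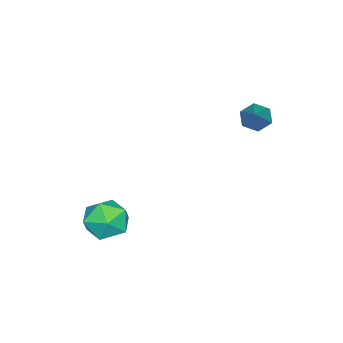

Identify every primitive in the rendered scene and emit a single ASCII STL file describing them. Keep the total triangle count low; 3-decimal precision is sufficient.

solid 
facet normal -0.726 -0.272 -0.632
outer loop
vertex -1.83 2.909 -0.807
vertex -2.107 2.707 -0.402
vertex -2.174 3.214 -0.543
endloop
endfacet
facet normal 0.423 0.817 -0.393
outer loop
vertex -1.83 2.909 -0.807
vertex -2.174 3.214 -0.543
vertex -0.973 3.133 0.582
endloop
endfacet
facet normal -0.727 -0.271 -0.631
outer loop
vertex -2.174 3.214 -0.543
vertex -2.107 2.707 -0.402
vertex -2.45 3.012 -0.138
endloop
endfacet
facet normal -0.226 0.924 0.307
outer loop
vertex -2.174 3.214 -0.543
vertex -2.45 3.012 -0.138
vertex -0.973 3.133 0.582
endloop
endfacet
facet normal -0.727 -0.272 -0.630
outer loop
vertex -2.45 3.012 -0.138
vertex -2.107 2.707 -0.402
vertex -2.383 2.506 0.003
endloop
endfacet
facet normal -0.443 0.186 0.877
outer loop
vertex -2.45 3.012 -0.138
vertex -2.383 2.506 0.003
vertex -0.973 3.133 0.582
endloop
endfacet
facet normal -0.726 -0.273 -0.631
outer loop
vertex -2.383 2.506 0.003
vertex -2.107 2.707 -0.402
vertex -2.039 2.201 -0.261
endloop
endfacet
facet normal -0.013 -0.663 0.749
outer loop
vertex -2.383 2.506 0.003
vertex -2.039 2.201 -0.261
vertex -0.973 3.133 0.582
endloop
endfacet
facet normal -0.726 -0.273 -0.631
outer loop
vertex -2.039 2.201 -0.261
vertex -2.107 2.707 -0.402
vertex -1.763 2.402 -0.666
endloop
endfacet
facet normal 0.635 -0.771 0.050
outer loop
vertex -2.039 2.201 -0.261
vertex -1.763 2.402 -0.666
vertex -0.973 3.133 0.582
endloop
endfacet
facet normal -0.726 -0.272 -0.632
outer loop
vertex -1.763 2.402 -0.666
vertex -2.107 2.707 -0.402
vertex -1.83 2.909 -0.807
endloop
endfacet
facet normal 0.853 -0.032 -0.521
outer loop
vertex -1.763 2.402 -0.666
vertex -1.83 2.909 -0.807
vertex -0.973 3.133 0.582
endloop
endfacet
facet normal 0.285 0.894 0.347
outer loop
vertex 2.08 0.395 -3.611
vertex 1.744 0.22 -2.883
vertex 2.528 0.027 -3.031
endloop
endfacet
facet normal 0.738 0.657 -0.153
outer loop
vertex 2.08 0.395 -3.611
vertex 2.528 0.027 -3.031
vertex 2.585 -0.219 -3.812
endloop
endfacet
facet normal 0.366 0.547 -0.753
outer loop
vertex 2.08 0.395 -3.611
vertex 2.585 -0.219 -3.812
vertex 1.837 -0.178 -4.146
endloop
endfacet
facet normal -0.315 0.716 -0.624
outer loop
vertex 2.08 0.395 -3.611
vertex 1.837 -0.178 -4.146
vertex 1.318 0.094 -3.572
endloop
endfacet
facet normal -0.364 0.930 0.055
outer loop
vertex 2.08 0.395 -3.611
vertex 1.318 0.094 -3.572
vertex 1.744 0.22 -2.883
endloop
endfacet
facet normal 0.998 0.028 0.064
outer loop
vertex 2.585 -0.219 -3.812
vertex 2.528 0.027 -3.031
vertex 2.562 -0.774 -3.208
endloop
endfacet
facet normal 0.266 0.411 0.872
outer loop
vertex 2.528 0.027 -3.031
vertex 1.744 0.22 -2.883
vertex 2.043 -0.502 -2.634
endloop
endfacet
facet normal -0.787 0.469 0.401
outer loop
vertex 1.744 0.22 -2.883
vertex 1.318 0.094 -3.572
vertex 1.295 -0.461 -2.968
endloop
endfacet
facet normal -0.706 0.124 -0.697
outer loop
vertex 1.318 0.094 -3.572
vertex 1.837 -0.178 -4.146
vertex 1.352 -0.707 -3.749
endloop
endfacet
facet normal 0.396 -0.148 -0.906
outer loop
vertex 1.837 -0.178 -4.146
vertex 2.585 -0.219 -3.812
vertex 2.136 -0.9 -3.897
endloop
endfacet
facet normal 0.315 -0.716 0.624
outer loop
vertex 1.8 -1.075 -3.169
vertex 2.562 -0.774 -3.208
vertex 2.043 -0.502 -2.634
endloop
endfacet
facet normal -0.366 -0.547 0.753
outer loop
vertex 1.8 -1.075 -3.169
vertex 2.043 -0.502 -2.634
vertex 1.295 -0.461 -2.968
endloop
endfacet
facet normal -0.738 -0.657 0.153
outer loop
vertex 1.8 -1.075 -3.169
vertex 1.295 -0.461 -2.968
vertex 1.352 -0.707 -3.749
endloop
endfacet
facet normal -0.285 -0.894 -0.347
outer loop
vertex 1.8 -1.075 -3.169
vertex 1.352 -0.707 -3.749
vertex 2.136 -0.9 -3.897
endloop
endfacet
facet normal 0.364 -0.930 -0.055
outer loop
vertex 1.8 -1.075 -3.169
vertex 2.136 -0.9 -3.897
vertex 2.562 -0.774 -3.208
endloop
endfacet
facet normal 0.706 -0.124 0.697
outer loop
vertex 2.043 -0.502 -2.634
vertex 2.562 -0.774 -3.208
vertex 2.528 0.027 -3.031
endloop
endfacet
facet normal -0.396 0.148 0.906
outer loop
vertex 1.295 -0.461 -2.968
vertex 2.043 -0.502 -2.634
vertex 1.744 0.22 -2.883
endloop
endfacet
facet normal -0.998 -0.028 -0.064
outer loop
vertex 1.352 -0.707 -3.749
vertex 1.295 -0.461 -2.968
vertex 1.318 0.094 -3.572
endloop
endfacet
facet normal -0.266 -0.411 -0.872
outer loop
vertex 2.136 -0.9 -3.897
vertex 1.352 -0.707 -3.749
vertex 1.837 -0.178 -4.146
endloop
endfacet
facet normal 0.787 -0.469 -0.401
outer loop
vertex 2.562 -0.774 -3.208
vertex 2.136 -0.9 -3.897
vertex 2.585 -0.219 -3.812
endloop
endfacet

endsolid


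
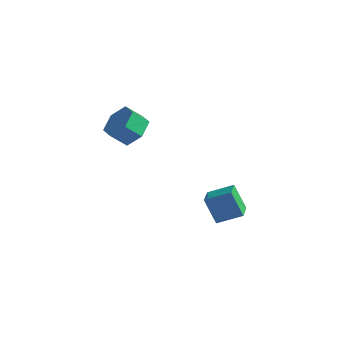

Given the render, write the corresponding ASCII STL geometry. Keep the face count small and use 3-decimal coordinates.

solid 
facet normal -0.782 -0.467 -0.412
outer loop
vertex 1.999 0.948 -1.689
vertex 1.549 2.006 -2.034
vertex 2.755 0.841 -3.003
endloop
endfacet
facet normal 0.374 -0.882 0.287
outer loop
vertex 3.851 1.494 -2.426
vertex 1.999 0.948 -1.689
vertex 2.755 0.841 -3.003
endloop
endfacet
facet normal -0.782 -0.467 -0.413
outer loop
vertex 2.755 0.841 -3.003
vertex 1.549 2.006 -2.034
vertex 2.306 1.899 -3.348
endloop
endfacet
facet normal 0.497 -0.071 -0.865
outer loop
vertex 2.306 1.899 -3.348
vertex 3.851 1.494 -2.426
vertex 2.755 0.841 -3.003
endloop
endfacet
facet normal -0.497 0.070 0.865
outer loop
vertex 1.999 0.948 -1.689
vertex 2.645 2.659 -1.457
vertex 1.549 2.006 -2.034
endloop
endfacet
facet normal 0.374 -0.882 0.287
outer loop
vertex 3.094 1.601 -1.112
vertex 1.999 0.948 -1.689
vertex 3.851 1.494 -2.426
endloop
endfacet
facet normal -0.498 0.071 0.864
outer loop
vertex 3.094 1.601 -1.112
vertex 2.645 2.659 -1.457
vertex 1.999 0.948 -1.689
endloop
endfacet
facet normal -0.374 0.882 -0.287
outer loop
vertex 1.549 2.006 -2.034
vertex 2.645 2.659 -1.457
vertex 2.306 1.899 -3.348
endloop
endfacet
facet normal 0.498 -0.070 -0.865
outer loop
vertex 3.401 2.552 -2.771
vertex 3.851 1.494 -2.426
vertex 2.306 1.899 -3.348
endloop
endfacet
facet normal -0.374 0.882 -0.287
outer loop
vertex 2.306 1.899 -3.348
vertex 2.645 2.659 -1.457
vertex 3.401 2.552 -2.771
endloop
endfacet
facet normal 0.782 0.467 0.413
outer loop
vertex 3.401 2.552 -2.771
vertex 3.094 1.601 -1.112
vertex 3.851 1.494 -2.426
endloop
endfacet
facet normal 0.783 0.467 0.412
outer loop
vertex 2.645 2.659 -1.457
vertex 3.094 1.601 -1.112
vertex 3.401 2.552 -2.771
endloop
endfacet
facet normal 0.554 0.457 -0.696
outer loop
vertex -0.284 -0.217 3.777
vertex -0.911 -0.513 3.084
vertex -1.051 0.345 3.536
endloop
endfacet
facet normal 0.287 0.681 0.674
outer loop
vertex -0.284 -0.217 3.777
vertex -1.051 0.345 3.536
vertex -0.882 -0.71 4.529
endloop
endfacet
facet normal 0.287 0.681 0.674
outer loop
vertex -0.882 -0.71 4.529
vertex -1.051 0.345 3.536
vertex -1.648 -0.148 4.288
endloop
endfacet
facet normal -0.554 -0.456 0.697
outer loop
vertex -0.882 -0.71 4.529
vertex -1.648 -0.148 4.288
vertex -1.509 -1.007 3.836
endloop
endfacet
facet normal 0.554 0.457 -0.696
outer loop
vertex -1.051 0.345 3.536
vertex -0.911 -0.513 3.084
vertex -1.677 0.048 2.843
endloop
endfacet
facet normal -0.534 0.836 0.124
outer loop
vertex -1.051 0.345 3.536
vertex -1.677 0.048 2.843
vertex -1.648 -0.148 4.288
endloop
endfacet
facet normal -0.534 0.837 0.124
outer loop
vertex -1.648 -0.148 4.288
vertex -1.677 0.048 2.843
vertex -2.275 -0.445 3.595
endloop
endfacet
facet normal -0.554 -0.456 0.697
outer loop
vertex -1.648 -0.148 4.288
vertex -2.275 -0.445 3.595
vertex -1.509 -1.007 3.836
endloop
endfacet
facet normal 0.554 0.457 -0.697
outer loop
vertex -1.677 0.048 2.843
vertex -0.911 -0.513 3.084
vertex -1.538 -0.81 2.391
endloop
endfacet
facet normal -0.821 0.157 -0.550
outer loop
vertex -1.677 0.048 2.843
vertex -1.538 -0.81 2.391
vertex -2.275 -0.445 3.595
endloop
endfacet
facet normal -0.821 0.157 -0.550
outer loop
vertex -2.275 -0.445 3.595
vertex -1.538 -0.81 2.391
vertex -2.136 -1.303 3.143
endloop
endfacet
facet normal -0.554 -0.457 0.696
outer loop
vertex -2.275 -0.445 3.595
vertex -2.136 -1.303 3.143
vertex -1.509 -1.007 3.836
endloop
endfacet
facet normal 0.554 0.456 -0.697
outer loop
vertex -1.538 -0.81 2.391
vertex -0.911 -0.513 3.084
vertex -0.772 -1.372 2.632
endloop
endfacet
facet normal -0.287 -0.680 -0.674
outer loop
vertex -1.538 -0.81 2.391
vertex -0.772 -1.372 2.632
vertex -2.136 -1.303 3.143
endloop
endfacet
facet normal -0.287 -0.681 -0.674
outer loop
vertex -2.136 -1.303 3.143
vertex -0.772 -1.372 2.632
vertex -1.369 -1.865 3.384
endloop
endfacet
facet normal -0.554 -0.457 0.696
outer loop
vertex -2.136 -1.303 3.143
vertex -1.369 -1.865 3.384
vertex -1.509 -1.007 3.836
endloop
endfacet
facet normal 0.554 0.456 -0.697
outer loop
vertex -0.772 -1.372 2.632
vertex -0.911 -0.513 3.084
vertex -0.145 -1.075 3.325
endloop
endfacet
facet normal 0.534 -0.836 -0.125
outer loop
vertex -0.772 -1.372 2.632
vertex -0.145 -1.075 3.325
vertex -1.369 -1.865 3.384
endloop
endfacet
facet normal 0.534 -0.836 -0.124
outer loop
vertex -1.369 -1.865 3.384
vertex -0.145 -1.075 3.325
vertex -0.743 -1.568 4.077
endloop
endfacet
facet normal -0.554 -0.457 0.696
outer loop
vertex -1.369 -1.865 3.384
vertex -0.743 -1.568 4.077
vertex -1.509 -1.007 3.836
endloop
endfacet
facet normal 0.554 0.457 -0.696
outer loop
vertex -0.145 -1.075 3.325
vertex -0.911 -0.513 3.084
vertex -0.284 -0.217 3.777
endloop
endfacet
facet normal 0.821 -0.157 0.550
outer loop
vertex -0.145 -1.075 3.325
vertex -0.284 -0.217 3.777
vertex -0.743 -1.568 4.077
endloop
endfacet
facet normal 0.821 -0.157 0.550
outer loop
vertex -0.743 -1.568 4.077
vertex -0.284 -0.217 3.777
vertex -0.882 -0.71 4.529
endloop
endfacet
facet normal -0.554 -0.457 0.697
outer loop
vertex -0.743 -1.568 4.077
vertex -0.882 -0.71 4.529
vertex -1.509 -1.007 3.836
endloop
endfacet

endsolid


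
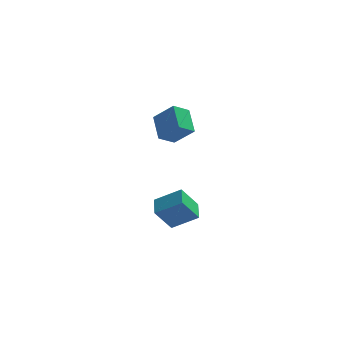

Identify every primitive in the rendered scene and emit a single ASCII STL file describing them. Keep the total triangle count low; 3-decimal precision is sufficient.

solid 
facet normal -0.656 -0.582 0.481
outer loop
vertex 0.886 -1.488 2.387
vertex 0.47 -0.273 3.289
vertex -0.146 -1.124 1.421
endloop
endfacet
facet normal 0.265 -0.774 -0.575
outer loop
vertex 0.55 -0.507 0.911
vertex 0.886 -1.488 2.387
vertex -0.146 -1.124 1.421
endloop
endfacet
facet normal -0.656 -0.581 0.481
outer loop
vertex -0.146 -1.124 1.421
vertex 0.47 -0.273 3.289
vertex -0.561 0.092 2.323
endloop
endfacet
facet normal -0.707 0.250 -0.662
outer loop
vertex -0.561 0.092 2.323
vertex 0.55 -0.507 0.911
vertex -0.146 -1.124 1.421
endloop
endfacet
facet normal 0.707 -0.250 0.662
outer loop
vertex 0.886 -1.488 2.387
vertex 1.166 0.344 2.779
vertex 0.47 -0.273 3.289
endloop
endfacet
facet normal 0.264 -0.774 -0.575
outer loop
vertex 1.581 -0.872 1.877
vertex 0.886 -1.488 2.387
vertex 0.55 -0.507 0.911
endloop
endfacet
facet normal 0.707 -0.250 0.662
outer loop
vertex 1.581 -0.872 1.877
vertex 1.166 0.344 2.779
vertex 0.886 -1.488 2.387
endloop
endfacet
facet normal -0.265 0.774 0.575
outer loop
vertex 0.47 -0.273 3.289
vertex 1.166 0.344 2.779
vertex -0.561 0.092 2.323
endloop
endfacet
facet normal -0.707 0.249 -0.662
outer loop
vertex 0.134 0.708 1.813
vertex 0.55 -0.507 0.911
vertex -0.561 0.092 2.323
endloop
endfacet
facet normal -0.265 0.774 0.575
outer loop
vertex -0.561 0.092 2.323
vertex 1.166 0.344 2.779
vertex 0.134 0.708 1.813
endloop
endfacet
facet normal 0.656 0.582 -0.481
outer loop
vertex 0.134 0.708 1.813
vertex 1.581 -0.872 1.877
vertex 0.55 -0.507 0.911
endloop
endfacet
facet normal 0.656 0.581 -0.482
outer loop
vertex 1.166 0.344 2.779
vertex 1.581 -0.872 1.877
vertex 0.134 0.708 1.813
endloop
endfacet
facet normal -0.499 -0.328 0.802
outer loop
vertex 1.024 -1.266 -2.841
vertex 0.85 -0.132 -2.486
vertex -0.343 -1.215 -3.671
endloop
endfacet
facet normal 0.144 -0.944 -0.296
outer loop
vertex 0.43 -0.708 -4.914
vertex 1.024 -1.266 -2.841
vertex -0.343 -1.215 -3.671
endloop
endfacet
facet normal -0.499 -0.328 0.802
outer loop
vertex -0.343 -1.215 -3.671
vertex 0.85 -0.132 -2.486
vertex -0.517 -0.082 -3.316
endloop
endfacet
facet normal -0.854 0.031 -0.519
outer loop
vertex -0.517 -0.082 -3.316
vertex 0.43 -0.708 -4.914
vertex -0.343 -1.215 -3.671
endloop
endfacet
facet normal 0.854 -0.031 0.519
outer loop
vertex 1.024 -1.266 -2.841
vertex 1.623 0.375 -3.729
vertex 0.85 -0.132 -2.486
endloop
endfacet
facet normal 0.145 -0.944 -0.296
outer loop
vertex 1.797 -0.758 -4.084
vertex 1.024 -1.266 -2.841
vertex 0.43 -0.708 -4.914
endloop
endfacet
facet normal 0.854 -0.031 0.519
outer loop
vertex 1.797 -0.758 -4.084
vertex 1.623 0.375 -3.729
vertex 1.024 -1.266 -2.841
endloop
endfacet
facet normal -0.145 0.944 0.295
outer loop
vertex 0.85 -0.132 -2.486
vertex 1.623 0.375 -3.729
vertex -0.517 -0.082 -3.316
endloop
endfacet
facet normal -0.854 0.031 -0.519
outer loop
vertex 0.256 0.426 -4.559
vertex 0.43 -0.708 -4.914
vertex -0.517 -0.082 -3.316
endloop
endfacet
facet normal -0.145 0.944 0.296
outer loop
vertex -0.517 -0.082 -3.316
vertex 1.623 0.375 -3.729
vertex 0.256 0.426 -4.559
endloop
endfacet
facet normal 0.499 0.328 -0.802
outer loop
vertex 0.256 0.426 -4.559
vertex 1.797 -0.758 -4.084
vertex 0.43 -0.708 -4.914
endloop
endfacet
facet normal 0.499 0.328 -0.802
outer loop
vertex 1.623 0.375 -3.729
vertex 1.797 -0.758 -4.084
vertex 0.256 0.426 -4.559
endloop
endfacet

endsolid


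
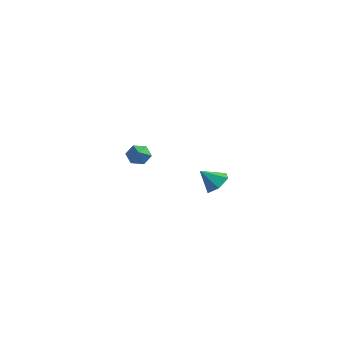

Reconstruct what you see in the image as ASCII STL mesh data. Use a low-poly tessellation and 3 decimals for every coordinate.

solid 
facet normal 0.455 0.535 -0.712
outer loop
vertex 4.337 -3.514 -2.824
vertex 3.684 -3.626 -3.325
vertex 3.709 -2.97 -2.816
endloop
endfacet
facet normal 0.182 0.196 0.964
outer loop
vertex 4.337 -3.514 -2.824
vertex 3.709 -2.97 -2.816
vertex 3.116 -4.294 -2.435
endloop
endfacet
facet normal 0.455 0.535 -0.712
outer loop
vertex 3.709 -2.97 -2.816
vertex 3.684 -3.626 -3.325
vertex 3.057 -3.082 -3.317
endloop
endfacet
facet normal -0.590 0.456 0.666
outer loop
vertex 3.709 -2.97 -2.816
vertex 3.057 -3.082 -3.317
vertex 3.116 -4.294 -2.435
endloop
endfacet
facet normal 0.455 0.535 -0.712
outer loop
vertex 3.057 -3.082 -3.317
vertex 3.684 -3.626 -3.325
vertex 3.032 -3.738 -3.826
endloop
endfacet
facet normal -0.998 -0.007 0.058
outer loop
vertex 3.057 -3.082 -3.317
vertex 3.032 -3.738 -3.826
vertex 3.116 -4.294 -2.435
endloop
endfacet
facet normal 0.455 0.535 -0.712
outer loop
vertex 3.032 -3.738 -3.826
vertex 3.684 -3.626 -3.325
vertex 3.659 -4.281 -3.833
endloop
endfacet
facet normal -0.635 -0.730 -0.253
outer loop
vertex 3.032 -3.738 -3.826
vertex 3.659 -4.281 -3.833
vertex 3.116 -4.294 -2.435
endloop
endfacet
facet normal 0.455 0.535 -0.712
outer loop
vertex 3.659 -4.281 -3.833
vertex 3.684 -3.626 -3.325
vertex 4.312 -4.169 -3.332
endloop
endfacet
facet normal 0.136 -0.990 0.044
outer loop
vertex 3.659 -4.281 -3.833
vertex 4.312 -4.169 -3.332
vertex 3.116 -4.294 -2.435
endloop
endfacet
facet normal 0.455 0.535 -0.712
outer loop
vertex 4.312 -4.169 -3.332
vertex 3.684 -3.626 -3.325
vertex 4.337 -3.514 -2.824
endloop
endfacet
facet normal 0.545 -0.527 0.653
outer loop
vertex 4.312 -4.169 -3.332
vertex 4.337 -3.514 -2.824
vertex 3.116 -4.294 -2.435
endloop
endfacet
facet normal -0.623 0.629 -0.465
outer loop
vertex -3.514 -1.671 -4.576
vertex -3.937 -1.659 -3.993
vertex -3.403 -1.18 -4.061
endloop
endfacet
facet normal 0.935 0.133 -0.329
outer loop
vertex -3.514 -1.671 -4.576
vertex -3.403 -1.18 -4.061
vertex -2.883 -2.721 -3.207
endloop
endfacet
facet normal -0.623 0.628 -0.466
outer loop
vertex -3.403 -1.18 -4.061
vertex -3.937 -1.659 -3.993
vertex -3.826 -1.168 -3.479
endloop
endfacet
facet normal 0.700 0.512 0.498
outer loop
vertex -3.403 -1.18 -4.061
vertex -3.826 -1.168 -3.479
vertex -2.883 -2.721 -3.207
endloop
endfacet
facet normal -0.624 0.628 -0.465
outer loop
vertex -3.826 -1.168 -3.479
vertex -3.937 -1.659 -3.993
vertex -4.359 -1.647 -3.411
endloop
endfacet
facet normal -0.019 0.161 0.987
outer loop
vertex -3.826 -1.168 -3.479
vertex -4.359 -1.647 -3.411
vertex -2.883 -2.721 -3.207
endloop
endfacet
facet normal -0.624 0.628 -0.465
outer loop
vertex -4.359 -1.647 -3.411
vertex -3.937 -1.659 -3.993
vertex -4.47 -2.138 -3.925
endloop
endfacet
facet normal -0.503 -0.568 0.651
outer loop
vertex -4.359 -1.647 -3.411
vertex -4.47 -2.138 -3.925
vertex -2.883 -2.721 -3.207
endloop
endfacet
facet normal -0.624 0.628 -0.465
outer loop
vertex -4.47 -2.138 -3.925
vertex -3.937 -1.659 -3.993
vertex -4.047 -2.15 -4.508
endloop
endfacet
facet normal -0.269 -0.947 -0.175
outer loop
vertex -4.47 -2.138 -3.925
vertex -4.047 -2.15 -4.508
vertex -2.883 -2.721 -3.207
endloop
endfacet
facet normal -0.624 0.628 -0.465
outer loop
vertex -4.047 -2.15 -4.508
vertex -3.937 -1.659 -3.993
vertex -3.514 -1.671 -4.576
endloop
endfacet
facet normal 0.451 -0.596 -0.665
outer loop
vertex -4.047 -2.15 -4.508
vertex -3.514 -1.671 -4.576
vertex -2.883 -2.721 -3.207
endloop
endfacet

endsolid


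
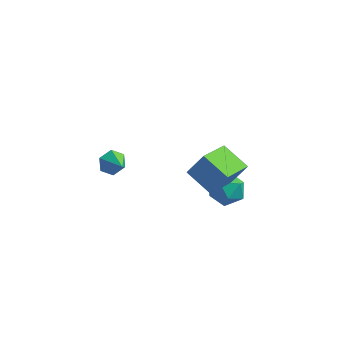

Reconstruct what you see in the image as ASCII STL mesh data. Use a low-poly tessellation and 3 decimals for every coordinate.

solid 
facet normal -0.470 -0.309 -0.827
outer loop
vertex 2.611 -4.226 1.043
vertex 1.275 -3.847 1.66
vertex 2.77 -2.418 0.277
endloop
endfacet
facet normal 0.879 -0.249 -0.406
outer loop
vertex 3.385 -2.013 1.36
vertex 2.611 -4.226 1.043
vertex 2.77 -2.418 0.277
endloop
endfacet
facet normal -0.470 -0.309 -0.827
outer loop
vertex 2.77 -2.418 0.277
vertex 1.275 -3.847 1.66
vertex 1.434 -2.039 0.894
endloop
endfacet
facet normal 0.081 0.918 -0.389
outer loop
vertex 1.434 -2.039 0.894
vertex 3.385 -2.013 1.36
vertex 2.77 -2.418 0.277
endloop
endfacet
facet normal -0.081 -0.918 0.389
outer loop
vertex 2.611 -4.226 1.043
vertex 1.89 -3.442 2.743
vertex 1.275 -3.847 1.66
endloop
endfacet
facet normal 0.879 -0.249 -0.406
outer loop
vertex 3.226 -3.821 2.126
vertex 2.611 -4.226 1.043
vertex 3.385 -2.013 1.36
endloop
endfacet
facet normal -0.081 -0.918 0.389
outer loop
vertex 3.226 -3.821 2.126
vertex 1.89 -3.442 2.743
vertex 2.611 -4.226 1.043
endloop
endfacet
facet normal -0.879 0.249 0.406
outer loop
vertex 1.275 -3.847 1.66
vertex 1.89 -3.442 2.743
vertex 1.434 -2.039 0.894
endloop
endfacet
facet normal 0.081 0.918 -0.389
outer loop
vertex 2.049 -1.634 1.977
vertex 3.385 -2.013 1.36
vertex 1.434 -2.039 0.894
endloop
endfacet
facet normal -0.879 0.249 0.406
outer loop
vertex 1.434 -2.039 0.894
vertex 1.89 -3.442 2.743
vertex 2.049 -1.634 1.977
endloop
endfacet
facet normal 0.470 0.309 0.827
outer loop
vertex 2.049 -1.634 1.977
vertex 3.226 -3.821 2.126
vertex 3.385 -2.013 1.36
endloop
endfacet
facet normal 0.470 0.309 0.827
outer loop
vertex 1.89 -3.442 2.743
vertex 3.226 -3.821 2.126
vertex 2.049 -1.634 1.977
endloop
endfacet
facet normal -0.555 0.107 0.825
outer loop
vertex 0.292 0.744 -3.497
vertex 0.993 0.272 -2.965
vertex 1.029 1.265 -3.069
endloop
endfacet
facet normal -0.670 0.644 0.370
outer loop
vertex 0.292 0.744 -3.497
vertex 1.029 1.265 -3.069
vertex 0.732 1.489 -3.996
endloop
endfacet
facet normal -0.898 0.365 -0.246
outer loop
vertex 0.292 0.744 -3.497
vertex 0.732 1.489 -3.996
vertex 0.513 0.635 -4.465
endloop
endfacet
facet normal -0.923 -0.343 -0.172
outer loop
vertex 0.292 0.744 -3.497
vertex 0.513 0.635 -4.465
vertex 0.674 -0.117 -3.828
endloop
endfacet
facet normal -0.711 -0.504 0.490
outer loop
vertex 0.292 0.744 -3.497
vertex 0.674 -0.117 -3.828
vertex 0.993 0.272 -2.965
endloop
endfacet
facet normal -0.045 0.968 0.248
outer loop
vertex 0.732 1.489 -3.996
vertex 1.029 1.265 -3.069
vertex 1.706 1.477 -3.772
endloop
endfacet
facet normal 0.141 0.098 0.985
outer loop
vertex 1.029 1.265 -3.069
vertex 0.993 0.272 -2.965
vertex 1.867 0.725 -3.135
endloop
endfacet
facet normal -0.113 -0.890 0.443
outer loop
vertex 0.993 0.272 -2.965
vertex 0.674 -0.117 -3.828
vertex 1.648 -0.129 -3.604
endloop
endfacet
facet normal -0.456 -0.630 -0.629
outer loop
vertex 0.674 -0.117 -3.828
vertex 0.513 0.635 -4.465
vertex 1.351 0.095 -4.531
endloop
endfacet
facet normal -0.414 0.517 -0.749
outer loop
vertex 0.513 0.635 -4.465
vertex 0.732 1.489 -3.996
vertex 1.387 1.088 -4.635
endloop
endfacet
facet normal 0.923 0.343 0.172
outer loop
vertex 2.088 0.616 -4.103
vertex 1.706 1.477 -3.772
vertex 1.867 0.725 -3.135
endloop
endfacet
facet normal 0.898 -0.365 0.246
outer loop
vertex 2.088 0.616 -4.103
vertex 1.867 0.725 -3.135
vertex 1.648 -0.129 -3.604
endloop
endfacet
facet normal 0.670 -0.644 -0.370
outer loop
vertex 2.088 0.616 -4.103
vertex 1.648 -0.129 -3.604
vertex 1.351 0.095 -4.531
endloop
endfacet
facet normal 0.555 -0.107 -0.825
outer loop
vertex 2.088 0.616 -4.103
vertex 1.351 0.095 -4.531
vertex 1.387 1.088 -4.635
endloop
endfacet
facet normal 0.711 0.504 -0.490
outer loop
vertex 2.088 0.616 -4.103
vertex 1.387 1.088 -4.635
vertex 1.706 1.477 -3.772
endloop
endfacet
facet normal 0.456 0.630 0.629
outer loop
vertex 1.867 0.725 -3.135
vertex 1.706 1.477 -3.772
vertex 1.029 1.265 -3.069
endloop
endfacet
facet normal 0.414 -0.517 0.749
outer loop
vertex 1.648 -0.129 -3.604
vertex 1.867 0.725 -3.135
vertex 0.993 0.272 -2.965
endloop
endfacet
facet normal 0.045 -0.968 -0.248
outer loop
vertex 1.351 0.095 -4.531
vertex 1.648 -0.129 -3.604
vertex 0.674 -0.117 -3.828
endloop
endfacet
facet normal -0.141 -0.098 -0.985
outer loop
vertex 1.387 1.088 -4.635
vertex 1.351 0.095 -4.531
vertex 0.513 0.635 -4.465
endloop
endfacet
facet normal 0.113 0.890 -0.443
outer loop
vertex 1.706 1.477 -3.772
vertex 1.387 1.088 -4.635
vertex 0.732 1.489 -3.996
endloop
endfacet
facet normal -0.710 0.507 -0.488
outer loop
vertex -3.575 -1.641 -2.723
vertex -3.78 -1.333 -2.105
vertex -3.276 -1.02 -2.513
endloop
endfacet
facet normal 0.831 -0.228 -0.508
outer loop
vertex -3.575 -1.641 -2.723
vertex -3.276 -1.02 -2.513
vertex -2.92 -1.947 -1.515
endloop
endfacet
facet normal -0.710 0.508 -0.488
outer loop
vertex -3.276 -1.02 -2.513
vertex -3.78 -1.333 -2.105
vertex -3.481 -0.713 -1.895
endloop
endfacet
facet normal 0.897 0.433 0.082
outer loop
vertex -3.276 -1.02 -2.513
vertex -3.481 -0.713 -1.895
vertex -2.92 -1.947 -1.515
endloop
endfacet
facet normal -0.710 0.508 -0.488
outer loop
vertex -3.481 -0.713 -1.895
vertex -3.78 -1.333 -2.105
vertex -3.985 -1.026 -1.487
endloop
endfacet
facet normal 0.392 0.429 0.814
outer loop
vertex -3.481 -0.713 -1.895
vertex -3.985 -1.026 -1.487
vertex -2.92 -1.947 -1.515
endloop
endfacet
facet normal -0.710 0.508 -0.488
outer loop
vertex -3.985 -1.026 -1.487
vertex -3.78 -1.333 -2.105
vertex -4.284 -1.646 -1.697
endloop
endfacet
facet normal -0.180 -0.237 0.955
outer loop
vertex -3.985 -1.026 -1.487
vertex -4.284 -1.646 -1.697
vertex -2.92 -1.947 -1.515
endloop
endfacet
facet normal -0.710 0.507 -0.488
outer loop
vertex -4.284 -1.646 -1.697
vertex -3.78 -1.333 -2.105
vertex -4.079 -1.954 -2.315
endloop
endfacet
facet normal -0.247 -0.898 0.365
outer loop
vertex -4.284 -1.646 -1.697
vertex -4.079 -1.954 -2.315
vertex -2.92 -1.947 -1.515
endloop
endfacet
facet normal -0.710 0.507 -0.488
outer loop
vertex -4.079 -1.954 -2.315
vertex -3.78 -1.333 -2.105
vertex -3.575 -1.641 -2.723
endloop
endfacet
facet normal 0.258 -0.894 -0.367
outer loop
vertex -4.079 -1.954 -2.315
vertex -3.575 -1.641 -2.723
vertex -2.92 -1.947 -1.515
endloop
endfacet

endsolid


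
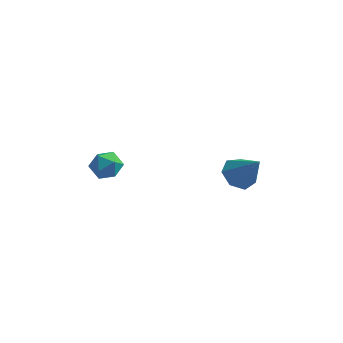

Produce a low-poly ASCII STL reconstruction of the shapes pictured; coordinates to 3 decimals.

solid 
facet normal -0.575 0.233 -0.785
outer loop
vertex 2.865 -0.458 -4.546
vertex 2.096 -0.583 -4.02
vertex 2.594 0.203 -4.151
endloop
endfacet
facet normal 0.919 0.393 -0.028
outer loop
vertex 2.865 -0.458 -4.546
vertex 2.594 0.203 -4.151
vertex 3.164 -1.017 -2.56
endloop
endfacet
facet normal -0.575 0.233 -0.784
outer loop
vertex 2.594 0.203 -4.151
vertex 2.096 -0.583 -4.02
vertex 1.949 0.272 -3.658
endloop
endfacet
facet normal 0.427 0.785 0.449
outer loop
vertex 2.594 0.203 -4.151
vertex 1.949 0.272 -3.658
vertex 3.164 -1.017 -2.56
endloop
endfacet
facet normal -0.575 0.233 -0.784
outer loop
vertex 1.949 0.272 -3.658
vertex 2.096 -0.583 -4.02
vertex 1.414 -0.303 -3.437
endloop
endfacet
facet normal -0.208 0.513 0.833
outer loop
vertex 1.949 0.272 -3.658
vertex 1.414 -0.303 -3.437
vertex 3.164 -1.017 -2.56
endloop
endfacet
facet normal -0.575 0.233 -0.784
outer loop
vertex 1.414 -0.303 -3.437
vertex 2.096 -0.583 -4.02
vertex 1.392 -1.089 -3.654
endloop
endfacet
facet normal -0.507 -0.216 0.835
outer loop
vertex 1.414 -0.303 -3.437
vertex 1.392 -1.089 -3.654
vertex 3.164 -1.017 -2.56
endloop
endfacet
facet normal -0.575 0.233 -0.784
outer loop
vertex 1.392 -1.089 -3.654
vertex 2.096 -0.583 -4.02
vertex 1.9 -1.494 -4.147
endloop
endfacet
facet normal -0.245 -0.858 0.453
outer loop
vertex 1.392 -1.089 -3.654
vertex 1.9 -1.494 -4.147
vertex 3.164 -1.017 -2.56
endloop
endfacet
facet normal -0.575 0.233 -0.785
outer loop
vertex 1.9 -1.494 -4.147
vertex 2.096 -0.583 -4.02
vertex 2.556 -1.213 -4.544
endloop
endfacet
facet normal 0.381 -0.924 -0.025
outer loop
vertex 1.9 -1.494 -4.147
vertex 2.556 -1.213 -4.544
vertex 3.164 -1.017 -2.56
endloop
endfacet
facet normal -0.575 0.233 -0.785
outer loop
vertex 2.556 -1.213 -4.544
vertex 2.096 -0.583 -4.02
vertex 2.865 -0.458 -4.546
endloop
endfacet
facet normal 0.898 -0.368 -0.239
outer loop
vertex 2.556 -1.213 -4.544
vertex 2.865 -0.458 -4.546
vertex 3.164 -1.017 -2.56
endloop
endfacet
facet normal -0.959 0.244 -0.147
outer loop
vertex -4.318 -1.953 -4.062
vertex -4.559 -2.561 -3.5
vertex -4.397 -1.76 -3.225
endloop
endfacet
facet normal -0.535 0.811 -0.237
outer loop
vertex -4.318 -1.953 -4.062
vertex -4.397 -1.76 -3.225
vertex -3.73 -1.452 -3.677
endloop
endfacet
facet normal -0.066 0.656 -0.752
outer loop
vertex -4.318 -1.953 -4.062
vertex -3.73 -1.452 -3.677
vertex -3.48 -2.063 -4.232
endloop
endfacet
facet normal -0.200 -0.008 -0.980
outer loop
vertex -4.318 -1.953 -4.062
vertex -3.48 -2.063 -4.232
vertex -3.992 -2.748 -4.122
endloop
endfacet
facet normal -0.751 -0.262 -0.606
outer loop
vertex -4.318 -1.953 -4.062
vertex -3.992 -2.748 -4.122
vertex -4.559 -2.561 -3.5
endloop
endfacet
facet normal -0.172 0.913 0.369
outer loop
vertex -3.73 -1.452 -3.677
vertex -4.397 -1.76 -3.225
vertex -3.608 -1.752 -2.878
endloop
endfacet
facet normal -0.857 -0.003 0.515
outer loop
vertex -4.397 -1.76 -3.225
vertex -4.559 -2.561 -3.5
vertex -4.12 -2.437 -2.768
endloop
endfacet
facet normal -0.522 -0.822 -0.229
outer loop
vertex -4.559 -2.561 -3.5
vertex -3.992 -2.748 -4.122
vertex -3.87 -3.048 -3.323
endloop
endfacet
facet normal 0.371 -0.411 -0.833
outer loop
vertex -3.992 -2.748 -4.122
vertex -3.48 -2.063 -4.232
vertex -3.203 -2.74 -3.775
endloop
endfacet
facet normal 0.588 0.662 -0.465
outer loop
vertex -3.48 -2.063 -4.232
vertex -3.73 -1.452 -3.677
vertex -3.041 -1.939 -3.5
endloop
endfacet
facet normal 0.200 0.008 0.980
outer loop
vertex -3.282 -2.547 -2.938
vertex -3.608 -1.752 -2.878
vertex -4.12 -2.437 -2.768
endloop
endfacet
facet normal 0.066 -0.656 0.752
outer loop
vertex -3.282 -2.547 -2.938
vertex -4.12 -2.437 -2.768
vertex -3.87 -3.048 -3.323
endloop
endfacet
facet normal 0.535 -0.811 0.237
outer loop
vertex -3.282 -2.547 -2.938
vertex -3.87 -3.048 -3.323
vertex -3.203 -2.74 -3.775
endloop
endfacet
facet normal 0.959 -0.244 0.147
outer loop
vertex -3.282 -2.547 -2.938
vertex -3.203 -2.74 -3.775
vertex -3.041 -1.939 -3.5
endloop
endfacet
facet normal 0.751 0.262 0.606
outer loop
vertex -3.282 -2.547 -2.938
vertex -3.041 -1.939 -3.5
vertex -3.608 -1.752 -2.878
endloop
endfacet
facet normal -0.371 0.411 0.833
outer loop
vertex -4.12 -2.437 -2.768
vertex -3.608 -1.752 -2.878
vertex -4.397 -1.76 -3.225
endloop
endfacet
facet normal -0.588 -0.662 0.465
outer loop
vertex -3.87 -3.048 -3.323
vertex -4.12 -2.437 -2.768
vertex -4.559 -2.561 -3.5
endloop
endfacet
facet normal 0.172 -0.913 -0.369
outer loop
vertex -3.203 -2.74 -3.775
vertex -3.87 -3.048 -3.323
vertex -3.992 -2.748 -4.122
endloop
endfacet
facet normal 0.857 0.003 -0.515
outer loop
vertex -3.041 -1.939 -3.5
vertex -3.203 -2.74 -3.775
vertex -3.48 -2.063 -4.232
endloop
endfacet
facet normal 0.522 0.822 0.229
outer loop
vertex -3.608 -1.752 -2.878
vertex -3.041 -1.939 -3.5
vertex -3.73 -1.452 -3.677
endloop
endfacet

endsolid


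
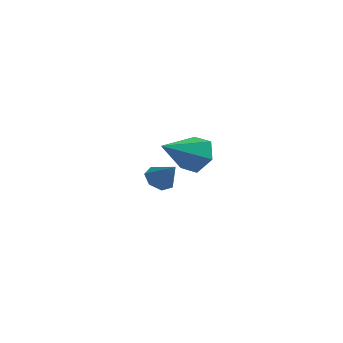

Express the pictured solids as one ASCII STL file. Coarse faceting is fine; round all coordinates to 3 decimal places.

solid 
facet normal -0.671 0.245 -0.700
outer loop
vertex -1.94 2.762 -1.733
vertex -2.503 2.619 -1.243
vertex -2.136 3.273 -1.366
endloop
endfacet
facet normal 0.907 0.412 -0.090
outer loop
vertex -1.94 2.762 -1.733
vertex -2.136 3.273 -1.366
vertex -1.577 2.281 -0.277
endloop
endfacet
facet normal -0.671 0.245 -0.700
outer loop
vertex -2.136 3.273 -1.366
vertex -2.503 2.619 -1.243
vertex -2.609 3.292 -0.906
endloop
endfacet
facet normal 0.469 0.759 0.451
outer loop
vertex -2.136 3.273 -1.366
vertex -2.609 3.292 -0.906
vertex -1.577 2.281 -0.277
endloop
endfacet
facet normal -0.671 0.245 -0.700
outer loop
vertex -2.609 3.292 -0.906
vertex -2.503 2.619 -1.243
vertex -3.002 2.804 -0.7
endloop
endfacet
facet normal -0.097 0.452 0.887
outer loop
vertex -2.609 3.292 -0.906
vertex -3.002 2.804 -0.7
vertex -1.577 2.281 -0.277
endloop
endfacet
facet normal -0.671 0.244 -0.700
outer loop
vertex -3.002 2.804 -0.7
vertex -2.503 2.619 -1.243
vertex -3.019 2.177 -0.902
endloop
endfacet
facet normal -0.365 -0.276 0.889
outer loop
vertex -3.002 2.804 -0.7
vertex -3.019 2.177 -0.902
vertex -1.577 2.281 -0.277
endloop
endfacet
facet normal -0.672 0.244 -0.699
outer loop
vertex -3.019 2.177 -0.902
vertex -2.503 2.619 -1.243
vertex -2.648 1.883 -1.361
endloop
endfacet
facet normal -0.134 -0.880 0.455
outer loop
vertex -3.019 2.177 -0.902
vertex -2.648 1.883 -1.361
vertex -1.577 2.281 -0.277
endloop
endfacet
facet normal -0.672 0.244 -0.699
outer loop
vertex -2.648 1.883 -1.361
vertex -2.503 2.619 -1.243
vertex -2.168 2.143 -1.731
endloop
endfacet
facet normal 0.422 -0.902 -0.086
outer loop
vertex -2.648 1.883 -1.361
vertex -2.168 2.143 -1.731
vertex -1.577 2.281 -0.277
endloop
endfacet
facet normal -0.671 0.245 -0.700
outer loop
vertex -2.168 2.143 -1.731
vertex -2.503 2.619 -1.243
vertex -1.94 2.762 -1.733
endloop
endfacet
facet normal 0.886 -0.327 -0.329
outer loop
vertex -2.168 2.143 -1.731
vertex -1.94 2.762 -1.733
vertex -1.577 2.281 -0.277
endloop
endfacet
facet normal 0.369 0.813 -0.450
outer loop
vertex 1.905 -1.844 3.11
vertex 1.313 -1.999 2.345
vertex 1.009 -1.446 3.095
endloop
endfacet
facet normal 0.014 0.070 0.997
outer loop
vertex 1.905 -1.844 3.11
vertex 1.009 -1.446 3.095
vertex 0.567 -3.641 3.255
endloop
endfacet
facet normal 0.369 0.813 -0.450
outer loop
vertex 1.009 -1.446 3.095
vertex 1.313 -1.999 2.345
vertex 0.417 -1.601 2.33
endloop
endfacet
facet normal -0.794 0.202 0.574
outer loop
vertex 1.009 -1.446 3.095
vertex 0.417 -1.601 2.33
vertex 0.567 -3.641 3.255
endloop
endfacet
facet normal 0.369 0.813 -0.451
outer loop
vertex 0.417 -1.601 2.33
vertex 1.313 -1.999 2.345
vertex 0.72 -2.154 1.58
endloop
endfacet
facet normal -0.951 -0.183 -0.249
outer loop
vertex 0.417 -1.601 2.33
vertex 0.72 -2.154 1.58
vertex 0.567 -3.641 3.255
endloop
endfacet
facet normal 0.369 0.813 -0.451
outer loop
vertex 0.72 -2.154 1.58
vertex 1.313 -1.999 2.345
vertex 1.616 -2.552 1.595
endloop
endfacet
facet normal -0.300 -0.700 -0.649
outer loop
vertex 0.72 -2.154 1.58
vertex 1.616 -2.552 1.595
vertex 0.567 -3.641 3.255
endloop
endfacet
facet normal 0.369 0.813 -0.450
outer loop
vertex 1.616 -2.552 1.595
vertex 1.313 -1.999 2.345
vertex 2.208 -2.397 2.36
endloop
endfacet
facet normal 0.508 -0.832 -0.225
outer loop
vertex 1.616 -2.552 1.595
vertex 2.208 -2.397 2.36
vertex 0.567 -3.641 3.255
endloop
endfacet
facet normal 0.369 0.813 -0.450
outer loop
vertex 2.208 -2.397 2.36
vertex 1.313 -1.999 2.345
vertex 1.905 -1.844 3.11
endloop
endfacet
facet normal 0.665 -0.447 0.598
outer loop
vertex 2.208 -2.397 2.36
vertex 1.905 -1.844 3.11
vertex 0.567 -3.641 3.255
endloop
endfacet

endsolid


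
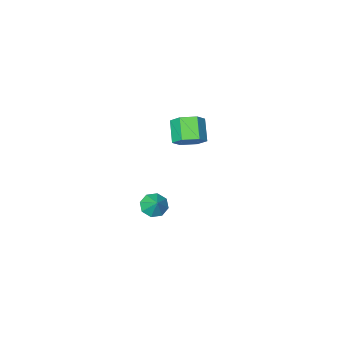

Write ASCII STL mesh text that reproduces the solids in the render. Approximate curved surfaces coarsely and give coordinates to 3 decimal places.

solid 
facet normal 0.330 0.669 -0.666
outer loop
vertex -3.015 4.173 3.654
vertex -3.676 3.905 3.057
vertex -3.845 4.591 3.662
endloop
endfacet
facet normal 0.305 0.592 0.746
outer loop
vertex -3.015 4.173 3.654
vertex -3.845 4.591 3.662
vertex -3.504 3.183 4.64
endloop
endfacet
facet normal 0.305 0.592 0.746
outer loop
vertex -3.504 3.183 4.64
vertex -3.845 4.591 3.662
vertex -4.334 3.601 4.648
endloop
endfacet
facet normal -0.331 -0.669 0.666
outer loop
vertex -3.504 3.183 4.64
vertex -4.334 3.601 4.648
vertex -4.164 2.915 4.043
endloop
endfacet
facet normal 0.330 0.669 -0.666
outer loop
vertex -3.845 4.591 3.662
vertex -3.676 3.905 3.057
vertex -4.506 4.323 3.065
endloop
endfacet
facet normal -0.621 0.685 0.380
outer loop
vertex -3.845 4.591 3.662
vertex -4.506 4.323 3.065
vertex -4.334 3.601 4.648
endloop
endfacet
facet normal -0.621 0.685 0.380
outer loop
vertex -4.334 3.601 4.648
vertex -4.506 4.323 3.065
vertex -4.995 3.333 4.051
endloop
endfacet
facet normal -0.330 -0.669 0.666
outer loop
vertex -4.334 3.601 4.648
vertex -4.995 3.333 4.051
vertex -4.164 2.915 4.043
endloop
endfacet
facet normal 0.331 0.669 -0.666
outer loop
vertex -4.506 4.323 3.065
vertex -3.676 3.905 3.057
vertex -4.336 3.637 2.46
endloop
endfacet
facet normal -0.926 0.093 -0.366
outer loop
vertex -4.506 4.323 3.065
vertex -4.336 3.637 2.46
vertex -4.995 3.333 4.051
endloop
endfacet
facet normal -0.926 0.093 -0.366
outer loop
vertex -4.995 3.333 4.051
vertex -4.336 3.637 2.46
vertex -4.825 2.647 3.446
endloop
endfacet
facet normal -0.330 -0.669 0.666
outer loop
vertex -4.995 3.333 4.051
vertex -4.825 2.647 3.446
vertex -4.164 2.915 4.043
endloop
endfacet
facet normal 0.331 0.669 -0.666
outer loop
vertex -4.336 3.637 2.46
vertex -3.676 3.905 3.057
vertex -3.506 3.219 2.452
endloop
endfacet
facet normal -0.305 -0.592 -0.746
outer loop
vertex -4.336 3.637 2.46
vertex -3.506 3.219 2.452
vertex -4.825 2.647 3.446
endloop
endfacet
facet normal -0.305 -0.592 -0.746
outer loop
vertex -4.825 2.647 3.446
vertex -3.506 3.219 2.452
vertex -3.995 2.229 3.438
endloop
endfacet
facet normal -0.330 -0.669 0.666
outer loop
vertex -4.825 2.647 3.446
vertex -3.995 2.229 3.438
vertex -4.164 2.915 4.043
endloop
endfacet
facet normal 0.330 0.669 -0.666
outer loop
vertex -3.506 3.219 2.452
vertex -3.676 3.905 3.057
vertex -2.845 3.487 3.049
endloop
endfacet
facet normal 0.621 -0.685 -0.380
outer loop
vertex -3.506 3.219 2.452
vertex -2.845 3.487 3.049
vertex -3.995 2.229 3.438
endloop
endfacet
facet normal 0.621 -0.685 -0.380
outer loop
vertex -3.995 2.229 3.438
vertex -2.845 3.487 3.049
vertex -3.334 2.497 4.035
endloop
endfacet
facet normal -0.330 -0.669 0.666
outer loop
vertex -3.995 2.229 3.438
vertex -3.334 2.497 4.035
vertex -4.164 2.915 4.043
endloop
endfacet
facet normal 0.330 0.669 -0.666
outer loop
vertex -2.845 3.487 3.049
vertex -3.676 3.905 3.057
vertex -3.015 4.173 3.654
endloop
endfacet
facet normal 0.926 -0.093 0.366
outer loop
vertex -2.845 3.487 3.049
vertex -3.015 4.173 3.654
vertex -3.334 2.497 4.035
endloop
endfacet
facet normal 0.926 -0.093 0.366
outer loop
vertex -3.334 2.497 4.035
vertex -3.015 4.173 3.654
vertex -3.504 3.183 4.64
endloop
endfacet
facet normal -0.331 -0.669 0.666
outer loop
vertex -3.334 2.497 4.035
vertex -3.504 3.183 4.64
vertex -4.164 2.915 4.043
endloop
endfacet
facet normal -0.221 -0.665 -0.713
outer loop
vertex -2.525 0.623 -3.651
vertex -3.176 1.071 -3.867
vertex -2.388 1.049 -4.091
endloop
endfacet
facet normal 0.914 0.109 0.390
outer loop
vertex -2.525 0.623 -3.651
vertex -2.388 1.049 -4.091
vertex -2.924 1.829 -3.053
endloop
endfacet
facet normal -0.222 -0.664 -0.714
outer loop
vertex -2.388 1.049 -4.091
vertex -3.176 1.071 -3.867
vertex -2.713 1.489 -4.399
endloop
endfacet
facet normal 0.811 0.585 -0.021
outer loop
vertex -2.388 1.049 -4.091
vertex -2.713 1.489 -4.399
vertex -2.924 1.829 -3.053
endloop
endfacet
facet normal -0.221 -0.664 -0.714
outer loop
vertex -2.713 1.489 -4.399
vertex -3.176 1.071 -3.867
vertex -3.309 1.684 -4.396
endloop
endfacet
facet normal 0.305 0.934 -0.188
outer loop
vertex -2.713 1.489 -4.399
vertex -3.309 1.684 -4.396
vertex -2.924 1.829 -3.053
endloop
endfacet
facet normal -0.222 -0.664 -0.714
outer loop
vertex -3.309 1.684 -4.396
vertex -3.176 1.071 -3.867
vertex -3.828 1.52 -4.082
endloop
endfacet
facet normal -0.309 0.951 -0.014
outer loop
vertex -3.309 1.684 -4.396
vertex -3.828 1.52 -4.082
vertex -2.924 1.829 -3.053
endloop
endfacet
facet normal -0.221 -0.664 -0.715
outer loop
vertex -3.828 1.52 -4.082
vertex -3.176 1.071 -3.867
vertex -3.965 1.093 -3.643
endloop
endfacet
facet normal -0.669 0.626 0.400
outer loop
vertex -3.828 1.52 -4.082
vertex -3.965 1.093 -3.643
vertex -2.924 1.829 -3.053
endloop
endfacet
facet normal -0.221 -0.665 -0.714
outer loop
vertex -3.965 1.093 -3.643
vertex -3.176 1.071 -3.867
vertex -3.64 0.654 -3.335
endloop
endfacet
facet normal -0.566 0.150 0.811
outer loop
vertex -3.965 1.093 -3.643
vertex -3.64 0.654 -3.335
vertex -2.924 1.829 -3.053
endloop
endfacet
facet normal -0.221 -0.665 -0.714
outer loop
vertex -3.64 0.654 -3.335
vertex -3.176 1.071 -3.867
vertex -3.043 0.459 -3.338
endloop
endfacet
facet normal -0.060 -0.198 0.978
outer loop
vertex -3.64 0.654 -3.335
vertex -3.043 0.459 -3.338
vertex -2.924 1.829 -3.053
endloop
endfacet
facet normal -0.221 -0.665 -0.714
outer loop
vertex -3.043 0.459 -3.338
vertex -3.176 1.071 -3.867
vertex -2.525 0.623 -3.651
endloop
endfacet
facet normal 0.554 -0.215 0.804
outer loop
vertex -3.043 0.459 -3.338
vertex -2.525 0.623 -3.651
vertex -2.924 1.829 -3.053
endloop
endfacet

endsolid
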